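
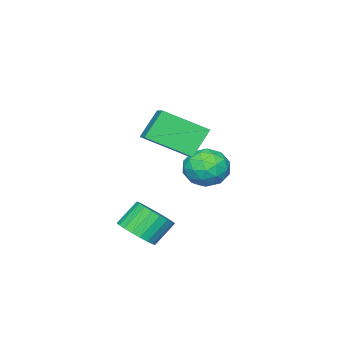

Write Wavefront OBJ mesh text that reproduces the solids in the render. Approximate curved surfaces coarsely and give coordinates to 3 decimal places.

v 3.848 3.747 -2.272
v 4.525 3.764 -1.711
v 3.75 4.091 -0.786
v 3.072 4.073 -1.348
v 4.521 4.108 -1.836
v 3.746 4.435 -0.911
v 4.4 4.39 -2.036
v 3.625 4.716 -1.112
v 4.184 4.56 -2.278
v 3.409 4.886 -1.353
v 3.91 4.589 -2.518
v 3.135 4.916 -1.593
v 3.625 4.473 -2.716
v 2.85 4.8 -1.791
v 3.378 4.232 -2.837
v 2.603 4.558 -1.912
v 3.213 3.906 -2.861
v 2.438 4.233 -1.936
v 3.157 3.553 -2.783
v 2.382 3.88 -1.858
v 3.221 3.233 -2.616
v 2.446 3.56 -1.691
v 3.393 3.002 -2.39
v 2.618 3.329 -1.466
v 3.644 2.9 -2.144
v 2.869 3.227 -1.219
v 3.93 2.944 -1.92
v 3.155 3.271 -0.995
v 4.201 3.127 -1.757
v 3.426 3.454 -0.832
v 4.412 3.417 -1.683
v 3.637 3.744 -0.758
v -1.716 3.893 -0.74
v -1.067 4.174 -0.02
v -0.693 2.706 -1.2
v -0.044 2.987 -0.48
v -0.923 2.56 -0.228
v -1.555 3.294 0.056
v -0.205 3.586 -1.276
v -0.837 4.32 -0.992
v -0.133 3.984 -0.352
v -0.576 3.35 0.296
v -1.184 3.53 -1.516
v -1.627 2.896 -0.868
v -1.482 4.137 -0.339
v -0.278 2.743 -0.881
v -0.795 2.492 -0.733
v -0.414 2.657 -0.309
v -1.769 3.62 -0.294
v -1.387 3.785 0.129
v -1.302 2.837 0.006
v -0.373 3.095 -1.349
v 0.009 3.26 -0.926
v -1.346 4.223 -0.911
v -0.965 4.388 -0.487
v -0.458 4.043 -1.226
v -0.551 4.191 -0.111
v 0.051 3.494 -0.382
v -0.044 3.846 -0.85
v -0.416 4.277 -0.682
v -0.811 3.818 0.27
v -0.21 3.121 -0.001
v -0.727 2.87 0.147
v -1.099 3.301 0.314
v -0.262 3.707 0.075
v -1.55 3.759 -1.219
v -0.949 3.062 -1.49
v -0.661 3.579 -1.534
v -1.033 4.01 -1.367
v -1.811 3.386 -0.838
v -1.209 2.689 -1.109
v -1.344 2.603 -0.538
v -1.716 3.034 -0.37
v -1.498 3.173 -1.295
v 0.832 3.79 0.748
v 1.811 2.306 1.686
v -0.015 3.958 1.9
v 0.964 2.474 2.838
v 1.916 4.906 1.382
v 2.895 3.422 2.32
v 1.069 5.074 2.534
v 2.048 3.59 3.472
f 2 1 5
f 2 5 3
f 3 5 6
f 3 6 4
f 5 1 7
f 5 7 6
f 6 7 8
f 6 8 4
f 7 1 9
f 7 9 8
f 8 9 10
f 8 10 4
f 9 1 11
f 9 11 10
f 10 11 12
f 10 12 4
f 11 1 13
f 11 13 12
f 12 13 14
f 12 14 4
f 13 1 15
f 13 15 14
f 14 15 16
f 14 16 4
f 15 1 17
f 15 17 16
f 16 17 18
f 16 18 4
f 17 1 19
f 17 19 18
f 18 19 20
f 18 20 4
f 19 1 21
f 19 21 20
f 20 21 22
f 20 22 4
f 21 1 23
f 21 23 22
f 22 23 24
f 22 24 4
f 23 1 25
f 23 25 24
f 24 25 26
f 24 26 4
f 25 1 27
f 25 27 26
f 26 27 28
f 26 28 4
f 27 1 29
f 27 29 28
f 28 29 30
f 28 30 4
f 29 1 31
f 29 31 30
f 30 31 32
f 30 32 4
f 31 1 2
f 31 2 32
f 32 2 3
f 32 3 4
f 33 70 49
f 70 44 73
f 49 73 38
f 70 73 49
f 33 49 45
f 49 38 50
f 45 50 34
f 49 50 45
f 33 45 54
f 45 34 55
f 54 55 40
f 45 55 54
f 33 54 66
f 54 40 69
f 66 69 43
f 54 69 66
f 33 66 70
f 66 43 74
f 70 74 44
f 66 74 70
f 34 50 61
f 50 38 64
f 61 64 42
f 50 64 61
f 38 73 51
f 73 44 72
f 51 72 37
f 73 72 51
f 44 74 71
f 74 43 67
f 71 67 35
f 74 67 71
f 43 69 68
f 69 40 56
f 68 56 39
f 69 56 68
f 40 55 60
f 55 34 57
f 60 57 41
f 55 57 60
f 36 62 48
f 62 42 63
f 48 63 37
f 62 63 48
f 36 48 46
f 48 37 47
f 46 47 35
f 48 47 46
f 36 46 53
f 46 35 52
f 53 52 39
f 46 52 53
f 36 53 58
f 53 39 59
f 58 59 41
f 53 59 58
f 36 58 62
f 58 41 65
f 62 65 42
f 58 65 62
f 37 63 51
f 63 42 64
f 51 64 38
f 63 64 51
f 35 47 71
f 47 37 72
f 71 72 44
f 47 72 71
f 39 52 68
f 52 35 67
f 68 67 43
f 52 67 68
f 41 59 60
f 59 39 56
f 60 56 40
f 59 56 60
f 42 65 61
f 65 41 57
f 61 57 34
f 65 57 61
f 76 78 75
f 79 76 75
f 75 78 77
f 77 79 75
f 76 82 78
f 80 76 79
f 80 82 76
f 78 82 77
f 81 79 77
f 77 82 81
f 81 80 79
f 82 80 81



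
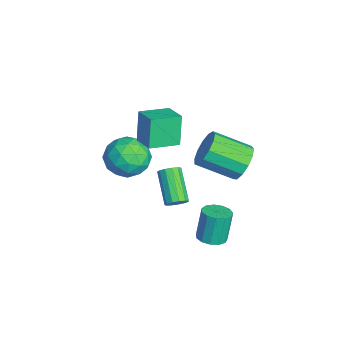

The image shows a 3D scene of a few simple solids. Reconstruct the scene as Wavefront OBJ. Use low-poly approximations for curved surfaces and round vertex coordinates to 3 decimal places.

v -2.376 -0.075 0.086
v -2.915 0.068 1.703
v -2.878 1.404 -0.212
v -3.417 1.547 1.404
v -1.203 0.393 0.436
v -1.742 0.536 2.052
v -1.705 1.872 0.137
v -2.244 2.015 1.754
v -3.569 -0.5 -1.7
v -2.628 0.051 -2.246
v -2.372 -1.111 -0.254
v -1.431 -0.56 -0.8
v -2.32 0.107 -0.297
v -3.06 0.484 -1.191
v -1.94 -1.544 -1.309
v -2.68 -1.167 -2.203
v -1.621 -0.594 -2.004
v -1.856 0.426 -1.379
v -3.144 -1.486 -1.121
v -3.379 -0.466 -0.496
v -3.203 -0.171 -2.1
v -1.797 -0.889 -0.4
v -2.319 -0.497 -0.105
v -1.766 -0.173 -0.425
v -3.457 0.084 -1.48
v -2.904 0.408 -1.8
v -2.724 0.44 -0.655
v -2.096 -1.468 -0.7
v -1.543 -1.144 -1.02
v -3.234 -0.887 -2.075
v -2.681 -0.563 -2.395
v -2.276 -1.5 -1.845
v -2.058 -0.226 -2.279
v -1.355 -0.585 -1.429
v -1.654 -1.164 -1.728
v -2.089 -0.942 -2.253
v -2.197 0.374 -1.911
v -1.493 0.015 -1.061
v -2.016 0.406 -0.766
v -2.451 0.628 -1.291
v -1.605 -0.006 -1.769
v -3.507 -1.075 -1.439
v -2.803 -1.434 -0.589
v -2.549 -1.688 -1.209
v -2.984 -1.466 -1.734
v -3.645 -0.475 -1.071
v -2.942 -0.834 -0.221
v -2.911 -0.118 -0.247
v -3.346 0.104 -0.772
v -3.395 -1.054 -0.731
v 2.857 2.809 -2.62
v 3.541 2.668 -2.448
v 3.208 2.951 -0.888
v 2.523 3.091 -1.06
v 3.522 3.066 -2.524
v 3.189 3.349 -0.964
v 3.292 3.382 -2.631
v 2.959 3.665 -1.071
v 2.923 3.516 -2.734
v 2.59 3.799 -1.174
v 2.533 3.426 -2.801
v 2.2 3.709 -1.241
v 2.246 3.139 -2.81
v 1.913 3.422 -1.25
v 2.153 2.748 -2.759
v 1.82 3.031 -1.199
v 2.283 2.376 -2.664
v 1.95 2.659 -1.104
v 2.595 2.141 -2.555
v 2.262 2.424 -0.995
v 2.99 2.118 -2.466
v 2.657 2.401 -0.906
v 3.343 2.314 -2.426
v 3.01 2.597 -0.866
v -0.772 1.629 -3.375
v -0.424 1.708 -2.918
v -1.921 1.51 -1.747
v -2.268 1.431 -2.205
v -0.531 2.005 -3.004
v -2.028 1.807 -1.834
v -0.715 2.182 -3.209
v -2.211 1.984 -2.038
v -0.916 2.183 -3.466
v -2.413 1.985 -2.296
v -1.072 2.009 -3.695
v -2.568 1.811 -2.524
v -1.132 1.714 -3.822
v -2.629 1.516 -2.651
v -1.078 1.392 -3.807
v -2.574 1.194 -2.636
v -0.927 1.145 -3.655
v -2.423 0.947 -2.485
v -0.726 1.052 -3.415
v -2.223 0.854 -2.244
v -0.54 1.142 -3.162
v -2.036 0.944 -1.991
v -0.428 1.387 -2.976
v -1.924 1.189 -1.806
v 2.259 4.254 2.087
v 2.638 3.777 1.332
v 2.28 2.089 2.218
v 1.901 2.566 2.973
v 3.051 3.871 1.678
v 2.693 2.183 2.564
v 3.212 4.087 2.153
v 2.854 2.399 3.04
v 3.071 4.355 2.608
v 2.713 2.667 3.494
v 2.672 4.592 2.897
v 2.314 2.904 3.783
v 2.142 4.721 2.929
v 1.784 3.033 3.815
v 1.649 4.702 2.694
v 1.291 3.014 3.58
v 1.35 4.541 2.266
v 0.992 2.852 3.152
v 1.339 4.288 1.781
v 0.981 2.6 2.667
v 1.621 4.025 1.393
v 1.263 2.337 2.279
v 2.105 3.835 1.226
v 1.747 2.147 2.112
f 2 4 1
f 5 2 1
f 1 4 3
f 3 5 1
f 2 8 4
f 6 2 5
f 6 8 2
f 4 8 3
f 7 5 3
f 3 8 7
f 7 6 5
f 8 6 7
f 9 46 25
f 46 20 49
f 25 49 14
f 46 49 25
f 9 25 21
f 25 14 26
f 21 26 10
f 25 26 21
f 9 21 30
f 21 10 31
f 30 31 16
f 21 31 30
f 9 30 42
f 30 16 45
f 42 45 19
f 30 45 42
f 9 42 46
f 42 19 50
f 46 50 20
f 42 50 46
f 10 26 37
f 26 14 40
f 37 40 18
f 26 40 37
f 14 49 27
f 49 20 48
f 27 48 13
f 49 48 27
f 20 50 47
f 50 19 43
f 47 43 11
f 50 43 47
f 19 45 44
f 45 16 32
f 44 32 15
f 45 32 44
f 16 31 36
f 31 10 33
f 36 33 17
f 31 33 36
f 12 38 24
f 38 18 39
f 24 39 13
f 38 39 24
f 12 24 22
f 24 13 23
f 22 23 11
f 24 23 22
f 12 22 29
f 22 11 28
f 29 28 15
f 22 28 29
f 12 29 34
f 29 15 35
f 34 35 17
f 29 35 34
f 12 34 38
f 34 17 41
f 38 41 18
f 34 41 38
f 13 39 27
f 39 18 40
f 27 40 14
f 39 40 27
f 11 23 47
f 23 13 48
f 47 48 20
f 23 48 47
f 15 28 44
f 28 11 43
f 44 43 19
f 28 43 44
f 17 35 36
f 35 15 32
f 36 32 16
f 35 32 36
f 18 41 37
f 41 17 33
f 37 33 10
f 41 33 37
f 52 51 55
f 52 55 53
f 53 55 56
f 53 56 54
f 55 51 57
f 55 57 56
f 56 57 58
f 56 58 54
f 57 51 59
f 57 59 58
f 58 59 60
f 58 60 54
f 59 51 61
f 59 61 60
f 60 61 62
f 60 62 54
f 61 51 63
f 61 63 62
f 62 63 64
f 62 64 54
f 63 51 65
f 63 65 64
f 64 65 66
f 64 66 54
f 65 51 67
f 65 67 66
f 66 67 68
f 66 68 54
f 67 51 69
f 67 69 68
f 68 69 70
f 68 70 54
f 69 51 71
f 69 71 70
f 70 71 72
f 70 72 54
f 71 51 73
f 71 73 72
f 72 73 74
f 72 74 54
f 73 51 52
f 73 52 74
f 74 52 53
f 74 53 54
f 76 75 79
f 76 79 77
f 77 79 80
f 77 80 78
f 79 75 81
f 79 81 80
f 80 81 82
f 80 82 78
f 81 75 83
f 81 83 82
f 82 83 84
f 82 84 78
f 83 75 85
f 83 85 84
f 84 85 86
f 84 86 78
f 85 75 87
f 85 87 86
f 86 87 88
f 86 88 78
f 87 75 89
f 87 89 88
f 88 89 90
f 88 90 78
f 89 75 91
f 89 91 90
f 90 91 92
f 90 92 78
f 91 75 93
f 91 93 92
f 92 93 94
f 92 94 78
f 93 75 95
f 93 95 94
f 94 95 96
f 94 96 78
f 95 75 97
f 95 97 96
f 96 97 98
f 96 98 78
f 97 75 76
f 97 76 98
f 98 76 77
f 98 77 78
f 100 99 103
f 100 103 101
f 101 103 104
f 101 104 102
f 103 99 105
f 103 105 104
f 104 105 106
f 104 106 102
f 105 99 107
f 105 107 106
f 106 107 108
f 106 108 102
f 107 99 109
f 107 109 108
f 108 109 110
f 108 110 102
f 109 99 111
f 109 111 110
f 110 111 112
f 110 112 102
f 111 99 113
f 111 113 112
f 112 113 114
f 112 114 102
f 113 99 115
f 113 115 114
f 114 115 116
f 114 116 102
f 115 99 117
f 115 117 116
f 116 117 118
f 116 118 102
f 117 99 119
f 117 119 118
f 118 119 120
f 118 120 102
f 119 99 121
f 119 121 120
f 120 121 122
f 120 122 102
f 121 99 100
f 121 100 122
f 122 100 101
f 122 101 102



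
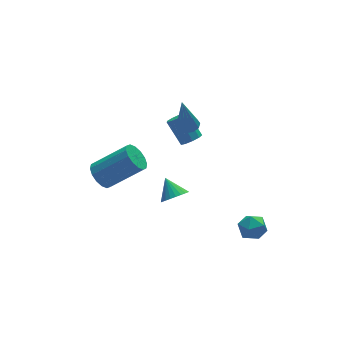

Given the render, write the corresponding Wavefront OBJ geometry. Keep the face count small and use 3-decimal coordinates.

v 1.654 1.373 -0.661
v 2.151 1.262 -0.43
v 1.884 2.196 0.592
v 1.386 2.307 0.361
v 2.185 1.548 -0.682
v 1.918 2.482 0.34
v 1.97 1.752 -0.925
v 1.703 2.686 0.097
v 1.607 1.779 -1.044
v 1.34 2.713 -0.022
v 1.266 1.616 -0.984
v 0.998 2.549 0.038
v 1.106 1.339 -0.773
v 0.839 2.273 0.249
v 1.203 1.078 -0.51
v 0.935 2.012 0.513
v 1.51 0.955 -0.317
v 1.243 1.889 0.705
v 1.885 1.028 -0.285
v 1.617 1.962 0.737
v 1.735 -3.346 -3.225
v 2.104 -3.124 -2.615
v 1.996 -4.496 -2.965
v 2.365 -4.274 -2.355
v 1.622 -4.208 -2.386
v 1.461 -3.497 -2.547
v 2.639 -4.123 -3.033
v 2.478 -3.412 -3.194
v 2.663 -3.605 -2.496
v 2.034 -3.657 -2.097
v 2.066 -3.963 -3.483
v 1.437 -4.015 -3.084
v -0.4 -0.993 -1.96
v -0.057 -1.36 -1.486
v -0.46 -0.147 -1.26
v 0.145 -1.239 -1.615
v 0.265 -1.08 -1.797
v 0.284 -0.908 -2.003
v 0.198 -0.75 -2.203
v 0.022 -0.628 -2.366
v -0.219 -0.562 -2.467
v -0.487 -0.561 -2.491
v -0.742 -0.627 -2.434
v -0.944 -0.748 -2.304
v -1.064 -0.907 -2.123
v -1.083 -1.078 -1.916
v -0.997 -1.237 -1.717
v -0.821 -1.359 -1.554
v -0.58 -1.425 -1.453
v -0.312 -1.426 -1.429
v -2.564 2.287 -2.308
v -2.111 2.132 -2.911
v -0.583 1.478 -1.595
v -1.036 1.633 -0.992
v -2.031 2.51 -2.816
v -0.502 1.857 -1.501
v -2.094 2.829 -2.585
v -0.565 2.176 -1.27
v -2.282 3.003 -2.28
v -0.754 2.349 -0.964
v -2.546 2.984 -1.982
v -1.018 2.331 -0.667
v -2.815 2.779 -1.772
v -1.287 2.126 -0.456
v -3.017 2.442 -1.705
v -1.489 1.788 -0.389
v -3.098 2.063 -1.799
v -1.569 1.41 -0.484
v -3.035 1.744 -2.03
v -1.506 1.091 -0.715
v -2.846 1.571 -2.336
v -1.318 0.917 -1.02
v -2.582 1.589 -2.633
v -1.054 0.936 -1.318
v -2.313 1.794 -2.844
v -0.785 1.141 -1.528
v 0.935 0.325 1.655
v 1.277 0.75 1.723
v 0.605 0.295 3.485
v 0.966 0.874 1.669
v 0.642 0.788 1.609
v 0.431 0.525 1.567
v 0.412 0.186 1.558
v 0.593 -0.101 1.586
v 0.905 -0.224 1.641
v 1.228 -0.139 1.7
v 1.44 0.124 1.743
v 1.459 0.463 1.752
f 2 1 5
f 2 5 3
f 3 5 6
f 3 6 4
f 5 1 7
f 5 7 6
f 6 7 8
f 6 8 4
f 7 1 9
f 7 9 8
f 8 9 10
f 8 10 4
f 9 1 11
f 9 11 10
f 10 11 12
f 10 12 4
f 11 1 13
f 11 13 12
f 12 13 14
f 12 14 4
f 13 1 15
f 13 15 14
f 14 15 16
f 14 16 4
f 15 1 17
f 15 17 16
f 16 17 18
f 16 18 4
f 17 1 19
f 17 19 18
f 18 19 20
f 18 20 4
f 19 1 2
f 19 2 20
f 20 2 3
f 20 3 4
f 21 32 26
f 21 26 22
f 21 22 28
f 21 28 31
f 21 31 32
f 22 26 30
f 26 32 25
f 32 31 23
f 31 28 27
f 28 22 29
f 24 30 25
f 24 25 23
f 24 23 27
f 24 27 29
f 24 29 30
f 25 30 26
f 23 25 32
f 27 23 31
f 29 27 28
f 30 29 22
f 34 33 36
f 34 36 35
f 36 33 37
f 36 37 35
f 37 33 38
f 37 38 35
f 38 33 39
f 38 39 35
f 39 33 40
f 39 40 35
f 40 33 41
f 40 41 35
f 41 33 42
f 41 42 35
f 42 33 43
f 42 43 35
f 43 33 44
f 43 44 35
f 44 33 45
f 44 45 35
f 45 33 46
f 45 46 35
f 46 33 47
f 46 47 35
f 47 33 48
f 47 48 35
f 48 33 49
f 48 49 35
f 49 33 50
f 49 50 35
f 50 33 34
f 50 34 35
f 52 51 55
f 52 55 53
f 53 55 56
f 53 56 54
f 55 51 57
f 55 57 56
f 56 57 58
f 56 58 54
f 57 51 59
f 57 59 58
f 58 59 60
f 58 60 54
f 59 51 61
f 59 61 60
f 60 61 62
f 60 62 54
f 61 51 63
f 61 63 62
f 62 63 64
f 62 64 54
f 63 51 65
f 63 65 64
f 64 65 66
f 64 66 54
f 65 51 67
f 65 67 66
f 66 67 68
f 66 68 54
f 67 51 69
f 67 69 68
f 68 69 70
f 68 70 54
f 69 51 71
f 69 71 70
f 70 71 72
f 70 72 54
f 71 51 73
f 71 73 72
f 72 73 74
f 72 74 54
f 73 51 75
f 73 75 74
f 74 75 76
f 74 76 54
f 75 51 52
f 75 52 76
f 76 52 53
f 76 53 54
f 78 77 80
f 78 80 79
f 80 77 81
f 80 81 79
f 81 77 82
f 81 82 79
f 82 77 83
f 82 83 79
f 83 77 84
f 83 84 79
f 84 77 85
f 84 85 79
f 85 77 86
f 85 86 79
f 86 77 87
f 86 87 79
f 87 77 88
f 87 88 79
f 88 77 78
f 88 78 79



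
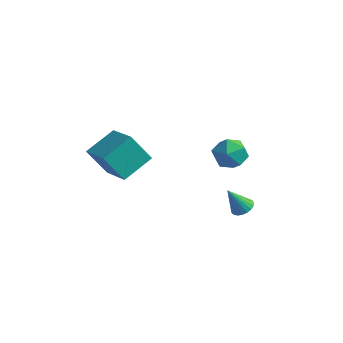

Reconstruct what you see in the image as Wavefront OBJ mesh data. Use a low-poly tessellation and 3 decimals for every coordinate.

v 3.193 1.053 0.814
v 3.623 1.396 1.121
v 2.647 0.527 2.166
v 3.422 1.563 1.105
v 3.181 1.642 1.039
v 2.942 1.619 0.933
v 2.747 1.498 0.808
v 2.628 1.301 0.683
v 2.607 1.06 0.581
v 2.688 0.819 0.519
v 2.855 0.618 0.508
v 3.081 0.492 0.55
v 3.326 0.463 0.638
v 3.548 0.537 0.756
v 3.709 0.699 0.884
v 3.78 0.923 1
v 3.75 1.17 1.084
v 1.604 3.22 3.74
v 2.281 2.965 3.007
v 0.899 1.715 3.613
v 1.576 1.46 2.88
v 1.892 1.582 3.853
v 2.328 2.513 3.931
v 0.852 2.167 2.689
v 1.288 3.098 2.767
v 1.817 2.315 2.357
v 2.459 1.953 3.076
v 0.721 2.727 3.544
v 1.363 2.365 4.263
v -2.691 -2.3 3.962
v -2.215 -0.67 4.77
v -4.438 -1.397 3.17
v -3.962 0.233 3.977
v -1.778 -1.833 2.483
v -1.302 -0.203 3.29
v -3.525 -0.93 1.69
v -3.049 0.7 2.498
f 2 1 4
f 2 4 3
f 4 1 5
f 4 5 3
f 5 1 6
f 5 6 3
f 6 1 7
f 6 7 3
f 7 1 8
f 7 8 3
f 8 1 9
f 8 9 3
f 9 1 10
f 9 10 3
f 10 1 11
f 10 11 3
f 11 1 12
f 11 12 3
f 12 1 13
f 12 13 3
f 13 1 14
f 13 14 3
f 14 1 15
f 14 15 3
f 15 1 16
f 15 16 3
f 16 1 17
f 16 17 3
f 17 1 2
f 17 2 3
f 18 29 23
f 18 23 19
f 18 19 25
f 18 25 28
f 18 28 29
f 19 23 27
f 23 29 22
f 29 28 20
f 28 25 24
f 25 19 26
f 21 27 22
f 21 22 20
f 21 20 24
f 21 24 26
f 21 26 27
f 22 27 23
f 20 22 29
f 24 20 28
f 26 24 25
f 27 26 19
f 31 33 30
f 34 31 30
f 30 33 32
f 32 34 30
f 31 37 33
f 35 31 34
f 35 37 31
f 33 37 32
f 36 34 32
f 32 37 36
f 36 35 34
f 37 35 36



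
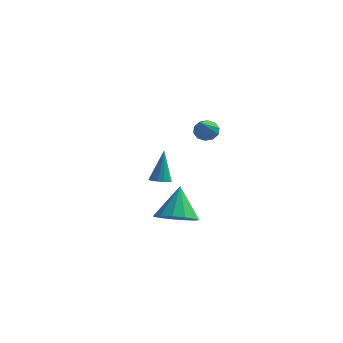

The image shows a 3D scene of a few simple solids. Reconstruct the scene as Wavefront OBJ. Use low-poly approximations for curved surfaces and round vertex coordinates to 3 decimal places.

v 4.05 -2.48 -1.985
v 4.951 -2.106 -2.069
v 3.85 -1.66 -0.475
v 4.61 -1.745 -2.31
v 4.091 -1.617 -2.448
v 3.559 -1.764 -2.439
v 3.182 -2.137 -2.286
v 3.081 -2.62 -2.037
v 3.287 -3.058 -1.772
v 3.736 -3.313 -1.574
v 4.284 -3.303 -1.507
v 4.757 -3.032 -1.592
v 5.006 -2.586 -1.801
v 0.903 2.357 -2.206
v 1.276 2.004 -2.076
v 0.837 2.903 -0.534
v 1.414 2.231 -2.144
v 1.415 2.492 -2.229
v 1.28 2.717 -2.308
v 1.043 2.845 -2.36
v 0.769 2.843 -2.37
v 0.531 2.711 -2.336
v 0.392 2.484 -2.268
v 0.391 2.223 -2.183
v 0.527 1.998 -2.104
v 0.764 1.87 -2.053
v 1.038 1.872 -2.042
v 2.605 3.585 0.779
v 3.131 3.839 0.918
v 3.155 1.835 1.901
v 2.886 3.931 1.181
v 2.534 3.891 1.291
v 2.209 3.734 1.205
v 2.036 3.52 0.957
v 2.079 3.331 0.641
v 2.324 3.239 0.378
v 2.676 3.279 0.268
v 3.001 3.436 0.353
v 3.175 3.65 0.602
f 2 1 4
f 2 4 3
f 4 1 5
f 4 5 3
f 5 1 6
f 5 6 3
f 6 1 7
f 6 7 3
f 7 1 8
f 7 8 3
f 8 1 9
f 8 9 3
f 9 1 10
f 9 10 3
f 10 1 11
f 10 11 3
f 11 1 12
f 11 12 3
f 12 1 13
f 12 13 3
f 13 1 2
f 13 2 3
f 15 14 17
f 15 17 16
f 17 14 18
f 17 18 16
f 18 14 19
f 18 19 16
f 19 14 20
f 19 20 16
f 20 14 21
f 20 21 16
f 21 14 22
f 21 22 16
f 22 14 23
f 22 23 16
f 23 14 24
f 23 24 16
f 24 14 25
f 24 25 16
f 25 14 26
f 25 26 16
f 26 14 27
f 26 27 16
f 27 14 15
f 27 15 16
f 29 28 31
f 29 31 30
f 31 28 32
f 31 32 30
f 32 28 33
f 32 33 30
f 33 28 34
f 33 34 30
f 34 28 35
f 34 35 30
f 35 28 36
f 35 36 30
f 36 28 37
f 36 37 30
f 37 28 38
f 37 38 30
f 38 28 39
f 38 39 30
f 39 28 29
f 39 29 30



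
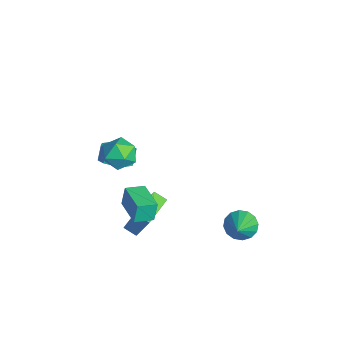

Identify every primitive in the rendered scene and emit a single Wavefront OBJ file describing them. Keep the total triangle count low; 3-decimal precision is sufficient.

v -2.343 -2.192 -1.843
v -1.826 -2.946 -1.307
v -2.34 -2.683 -0.441
v -2.857 -1.928 -0.977
v -1.476 -2.394 -1.267
v -1.989 -2.13 -0.402
v -1.458 -1.764 -1.448
v -1.971 -1.501 -0.582
v -1.777 -1.298 -1.779
v -2.29 -1.035 -0.913
v -2.313 -1.173 -2.134
v -2.826 -0.91 -1.269
v -2.86 -1.437 -2.379
v -3.374 -1.174 -1.513
v -3.211 -1.99 -2.418
v -3.724 -1.726 -1.553
v -3.229 -2.619 -2.238
v -3.742 -2.356 -1.372
v -2.91 -3.085 -1.907
v -3.423 -2.822 -1.041
v -2.374 -3.21 -1.551
v -2.887 -2.947 -0.686
v 2.173 -1.653 4.296
v 3.019 -2.311 4.079
v 1.141 -2.629 3.241
v 1.987 -3.287 3.024
v 1.54 -3.282 4.022
v 2.178 -2.679 4.674
v 1.982 -2.261 2.646
v 2.62 -1.658 3.298
v 2.9 -2.688 3.059
v 2.627 -3.318 3.91
v 1.533 -1.622 3.41
v 1.26 -2.252 4.261
v -0.389 -1.003 -4.189
v 0.227 -0.339 -2.328
v 0.069 -0.345 -4.576
v 0.685 0.319 -2.714
v 1.315 -2.259 -4.306
v 1.931 -1.595 -2.444
v 1.773 -1.601 -4.692
v 2.389 -0.937 -2.831
v 2.574 -2.487 -0.481
v 2.385 -2.253 0.733
v 2.337 -1.36 -0.735
v 2.147 -1.125 0.478
v 4.413 -2.055 -0.278
v 4.223 -1.82 0.935
v 4.175 -0.927 -0.533
v 3.986 -0.693 0.681
v 2.915 4.141 -3.387
v 3.53 4.143 -4.163
v 4.325 3.659 -2.273
v 3.547 4.621 -3.979
v 3.395 4.97 -3.636
v 3.115 5.097 -3.226
v 2.781 4.968 -2.86
v 2.483 4.617 -2.635
v 2.301 4.138 -2.611
v 2.283 3.661 -2.796
v 2.435 3.311 -3.139
v 2.716 3.185 -3.548
v 3.05 3.314 -3.915
v 3.348 3.665 -4.14
f 2 1 5
f 2 5 3
f 3 5 6
f 3 6 4
f 5 1 7
f 5 7 6
f 6 7 8
f 6 8 4
f 7 1 9
f 7 9 8
f 8 9 10
f 8 10 4
f 9 1 11
f 9 11 10
f 10 11 12
f 10 12 4
f 11 1 13
f 11 13 12
f 12 13 14
f 12 14 4
f 13 1 15
f 13 15 14
f 14 15 16
f 14 16 4
f 15 1 17
f 15 17 16
f 16 17 18
f 16 18 4
f 17 1 19
f 17 19 18
f 18 19 20
f 18 20 4
f 19 1 21
f 19 21 20
f 20 21 22
f 20 22 4
f 21 1 2
f 21 2 22
f 22 2 3
f 22 3 4
f 23 34 28
f 23 28 24
f 23 24 30
f 23 30 33
f 23 33 34
f 24 28 32
f 28 34 27
f 34 33 25
f 33 30 29
f 30 24 31
f 26 32 27
f 26 27 25
f 26 25 29
f 26 29 31
f 26 31 32
f 27 32 28
f 25 27 34
f 29 25 33
f 31 29 30
f 32 31 24
f 36 38 35
f 39 36 35
f 35 38 37
f 37 39 35
f 36 42 38
f 40 36 39
f 40 42 36
f 38 42 37
f 41 39 37
f 37 42 41
f 41 40 39
f 42 40 41
f 44 46 43
f 47 44 43
f 43 46 45
f 45 47 43
f 44 50 46
f 48 44 47
f 48 50 44
f 46 50 45
f 49 47 45
f 45 50 49
f 49 48 47
f 50 48 49
f 52 51 54
f 52 54 53
f 54 51 55
f 54 55 53
f 55 51 56
f 55 56 53
f 56 51 57
f 56 57 53
f 57 51 58
f 57 58 53
f 58 51 59
f 58 59 53
f 59 51 60
f 59 60 53
f 60 51 61
f 60 61 53
f 61 51 62
f 61 62 53
f 62 51 63
f 62 63 53
f 63 51 64
f 63 64 53
f 64 51 52
f 64 52 53



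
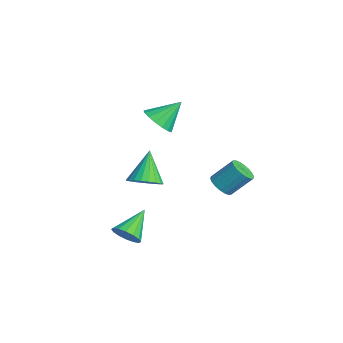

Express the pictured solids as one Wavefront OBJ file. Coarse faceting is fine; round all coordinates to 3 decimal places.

v 2.328 -4.394 -4.001
v 2.9 -3.77 -4.279
v 1.372 -3.026 -2.899
v 2.557 -3.763 -4.586
v 2.152 -3.924 -4.736
v 1.795 -4.211 -4.69
v 1.581 -4.548 -4.459
v 1.567 -4.842 -4.105
v 1.757 -5.017 -3.724
v 2.1 -5.025 -3.416
v 2.505 -4.863 -3.266
v 2.862 -4.576 -3.312
v 3.076 -4.24 -3.543
v 3.09 -3.945 -3.897
v -1.065 -2.181 -2.39
v -0.36 -2.622 -1.782
v -2.155 -1.499 -0.63
v -0.199 -2.229 -1.835
v -0.187 -1.827 -1.984
v -0.327 -1.487 -2.202
v -0.595 -1.266 -2.454
v -0.944 -1.204 -2.694
v -1.314 -1.311 -2.882
v -1.641 -1.568 -2.984
v -1.868 -1.931 -2.984
v -1.956 -2.337 -2.882
v -1.89 -2.717 -2.694
v -1.682 -3.003 -2.454
v -1.366 -3.148 -2.202
v -0.999 -3.125 -1.984
v -0.643 -2.939 -1.835
v -1.058 2.268 -3.625
v -0.322 2.428 -3.972
v 0.015 3.592 -2.723
v -0.722 3.432 -2.375
v -0.545 2.671 -4.138
v -0.209 3.835 -2.889
v -0.871 2.834 -4.202
v -0.534 3.998 -2.953
v -1.233 2.885 -4.152
v -0.896 4.048 -2.903
v -1.561 2.814 -3.997
v -1.224 3.977 -2.748
v -1.789 2.634 -3.769
v -1.452 3.798 -2.52
v -1.873 2.383 -3.512
v -1.536 3.546 -2.263
v -1.795 2.108 -3.277
v -1.458 3.272 -2.028
v -1.571 1.865 -3.111
v -1.235 3.029 -1.862
v -1.246 1.702 -3.047
v -0.909 2.866 -1.798
v -0.884 1.652 -3.097
v -0.547 2.815 -1.848
v -0.556 1.723 -3.252
v -0.219 2.886 -2.003
v -0.328 1.902 -3.48
v 0.009 3.066 -2.231
v -0.244 2.154 -3.737
v 0.093 3.317 -2.488
v -3.482 -0.557 0.762
v -2.632 -1.023 1.239
v -3.458 0.817 2.058
v -2.42 -0.701 0.895
v -2.451 -0.347 0.519
v -2.718 -0.041 0.2
v -3.16 0.147 0.009
v -3.676 0.173 -0.01
v -4.148 0.032 0.149
v -4.467 -0.244 0.447
v -4.56 -0.592 0.818
v -4.407 -0.932 1.176
v -4.041 -1.186 1.439
v -3.548 -1.296 1.547
v -3.04 -1.237 1.475
f 2 1 4
f 2 4 3
f 4 1 5
f 4 5 3
f 5 1 6
f 5 6 3
f 6 1 7
f 6 7 3
f 7 1 8
f 7 8 3
f 8 1 9
f 8 9 3
f 9 1 10
f 9 10 3
f 10 1 11
f 10 11 3
f 11 1 12
f 11 12 3
f 12 1 13
f 12 13 3
f 13 1 14
f 13 14 3
f 14 1 2
f 14 2 3
f 16 15 18
f 16 18 17
f 18 15 19
f 18 19 17
f 19 15 20
f 19 20 17
f 20 15 21
f 20 21 17
f 21 15 22
f 21 22 17
f 22 15 23
f 22 23 17
f 23 15 24
f 23 24 17
f 24 15 25
f 24 25 17
f 25 15 26
f 25 26 17
f 26 15 27
f 26 27 17
f 27 15 28
f 27 28 17
f 28 15 29
f 28 29 17
f 29 15 30
f 29 30 17
f 30 15 31
f 30 31 17
f 31 15 16
f 31 16 17
f 33 32 36
f 33 36 34
f 34 36 37
f 34 37 35
f 36 32 38
f 36 38 37
f 37 38 39
f 37 39 35
f 38 32 40
f 38 40 39
f 39 40 41
f 39 41 35
f 40 32 42
f 40 42 41
f 41 42 43
f 41 43 35
f 42 32 44
f 42 44 43
f 43 44 45
f 43 45 35
f 44 32 46
f 44 46 45
f 45 46 47
f 45 47 35
f 46 32 48
f 46 48 47
f 47 48 49
f 47 49 35
f 48 32 50
f 48 50 49
f 49 50 51
f 49 51 35
f 50 32 52
f 50 52 51
f 51 52 53
f 51 53 35
f 52 32 54
f 52 54 53
f 53 54 55
f 53 55 35
f 54 32 56
f 54 56 55
f 55 56 57
f 55 57 35
f 56 32 58
f 56 58 57
f 57 58 59
f 57 59 35
f 58 32 60
f 58 60 59
f 59 60 61
f 59 61 35
f 60 32 33
f 60 33 61
f 61 33 34
f 61 34 35
f 63 62 65
f 63 65 64
f 65 62 66
f 65 66 64
f 66 62 67
f 66 67 64
f 67 62 68
f 67 68 64
f 68 62 69
f 68 69 64
f 69 62 70
f 69 70 64
f 70 62 71
f 70 71 64
f 71 62 72
f 71 72 64
f 72 62 73
f 72 73 64
f 73 62 74
f 73 74 64
f 74 62 75
f 74 75 64
f 75 62 76
f 75 76 64
f 76 62 63
f 76 63 64



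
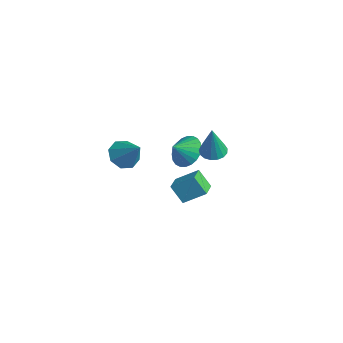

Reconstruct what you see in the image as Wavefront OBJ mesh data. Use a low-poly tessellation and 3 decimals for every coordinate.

v -2.017 -1.174 0.783
v -1.405 -1.035 0.166
v -0.923 -0.866 1.937
v -1.737 -0.473 0.331
v -2.233 -0.321 0.76
v -2.603 -0.669 1.203
v -2.629 -1.313 1.4
v -2.297 -1.875 1.235
v -1.801 -2.027 0.805
v -1.432 -1.679 0.363
v -2.327 1.886 -2.54
v -1.667 2.853 -1.755
v -1.698 2.228 -3.491
v -1.038 3.196 -2.706
v -1.562 1.164 -2.294
v -0.902 2.132 -1.509
v -0.933 1.507 -3.245
v -0.273 2.474 -2.46
v 1.967 1.465 2.756
v 2.463 1.032 2.584
v 2.333 1.155 4.584
v 2.614 1.32 2.602
v 2.616 1.641 2.656
v 2.471 1.921 2.732
v 2.209 2.097 2.814
v 1.893 2.128 2.883
v 1.593 2.007 2.922
v 1.379 1.762 2.924
v 1.3 1.449 2.886
v 1.374 1.139 2.819
v 1.583 0.904 2.738
v 1.881 0.797 2.66
v 2.198 0.843 2.605
v -1.179 1.854 0.409
v -0.284 2.094 0.697
v -1.181 1.066 1.071
v -0.496 2.296 0.937
v -0.812 2.431 1.096
v -1.183 2.478 1.151
v -1.554 2.431 1.093
v -1.868 2.295 0.93
v -2.077 2.092 0.688
v -2.149 1.853 0.404
v -2.073 1.614 0.12
v -1.862 1.412 -0.12
v -1.546 1.277 -0.279
v -1.174 1.23 -0.334
v -0.804 1.278 -0.275
v -0.49 1.413 -0.113
v -0.281 1.616 0.129
v -0.209 1.855 0.413
f 2 1 4
f 2 4 3
f 4 1 5
f 4 5 3
f 5 1 6
f 5 6 3
f 6 1 7
f 6 7 3
f 7 1 8
f 7 8 3
f 8 1 9
f 8 9 3
f 9 1 10
f 9 10 3
f 10 1 2
f 10 2 3
f 12 14 11
f 15 12 11
f 11 14 13
f 13 15 11
f 12 18 14
f 16 12 15
f 16 18 12
f 14 18 13
f 17 15 13
f 13 18 17
f 17 16 15
f 18 16 17
f 20 19 22
f 20 22 21
f 22 19 23
f 22 23 21
f 23 19 24
f 23 24 21
f 24 19 25
f 24 25 21
f 25 19 26
f 25 26 21
f 26 19 27
f 26 27 21
f 27 19 28
f 27 28 21
f 28 19 29
f 28 29 21
f 29 19 30
f 29 30 21
f 30 19 31
f 30 31 21
f 31 19 32
f 31 32 21
f 32 19 33
f 32 33 21
f 33 19 20
f 33 20 21
f 35 34 37
f 35 37 36
f 37 34 38
f 37 38 36
f 38 34 39
f 38 39 36
f 39 34 40
f 39 40 36
f 40 34 41
f 40 41 36
f 41 34 42
f 41 42 36
f 42 34 43
f 42 43 36
f 43 34 44
f 43 44 36
f 44 34 45
f 44 45 36
f 45 34 46
f 45 46 36
f 46 34 47
f 46 47 36
f 47 34 48
f 47 48 36
f 48 34 49
f 48 49 36
f 49 34 50
f 49 50 36
f 50 34 51
f 50 51 36
f 51 34 35
f 51 35 36



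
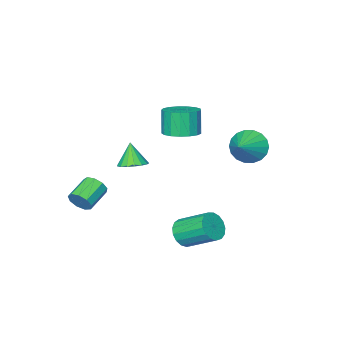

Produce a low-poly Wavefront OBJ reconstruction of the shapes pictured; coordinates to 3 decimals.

v -3.034 0.958 0.369
v -2.384 0.316 -0.187
v -1.686 1.662 1.131
v -2.424 0.697 -0.47
v -2.584 1.13 -0.586
v -2.833 1.529 -0.513
v -3.122 1.815 -0.265
v -3.394 1.931 0.108
v -3.594 1.855 0.533
v -3.684 1.601 0.926
v -3.644 1.22 1.209
v -3.484 0.787 1.325
v -3.235 0.388 1.252
v -2.945 0.102 1.004
v -2.674 -0.015 0.631
v -2.473 0.062 0.206
v 1.662 1.509 -3.928
v 2.461 1.872 -3.99
v 1.837 3.415 -2.973
v 1.038 3.051 -2.912
v 2.259 2.015 -4.331
v 1.635 3.558 -3.314
v 1.92 2.042 -4.579
v 1.296 3.585 -3.563
v 1.522 1.946 -4.679
v 0.898 3.489 -3.662
v 1.156 1.751 -4.606
v 0.532 3.294 -3.59
v 0.906 1.5 -4.378
v 0.282 3.042 -3.362
v 0.829 1.251 -4.048
v 0.205 2.793 -3.031
v 0.943 1.061 -3.689
v 0.319 2.603 -2.673
v 1.222 0.973 -3.386
v 0.598 2.516 -2.369
v 1.601 1.009 -3.207
v 0.978 2.552 -2.19
v 1.995 1.158 -3.193
v 1.371 2.701 -2.176
v 2.312 1.389 -3.347
v 1.688 2.931 -2.331
v 2.48 1.646 -3.635
v 1.856 3.189 -2.618
v 0.073 -0.65 1.751
v 0.879 -1.242 1.76
v 0.614 -1.581 3.218
v -0.193 -0.99 3.209
v 1.049 -0.814 1.891
v 0.784 -1.153 3.348
v 0.996 -0.349 1.989
v 0.731 -0.688 3.447
v 0.731 0.047 2.033
v 0.466 -0.292 3.491
v 0.315 0.284 2.013
v 0.05 -0.055 3.47
v -0.156 0.306 1.932
v -0.421 -0.033 3.39
v -0.575 0.109 1.81
v -0.84 -0.23 3.268
v -0.846 -0.261 1.675
v -1.111 -0.601 3.132
v -0.906 -0.721 1.557
v -1.171 -1.061 3.014
v -0.742 -1.165 1.483
v -1.007 -1.504 2.941
v -0.391 -1.491 1.471
v -0.657 -1.83 2.929
v 0.065 -1.624 1.523
v -0.2 -1.963 2.981
v 0.524 -1.534 1.628
v 0.259 -1.873 3.085
v 4.203 -3.767 -3.228
v 4.536 -4.025 -2.632
v 3.21 -4.452 -2.076
v 2.877 -4.193 -2.672
v 4.411 -3.546 -2.564
v 3.085 -3.973 -2.007
v 4.188 -3.171 -2.807
v 2.862 -3.598 -2.25
v 3.972 -3.074 -3.246
v 2.646 -3.501 -2.69
v 3.864 -3.301 -3.678
v 2.539 -3.728 -3.121
v 3.915 -3.746 -3.899
v 2.589 -4.173 -3.342
v 4.1 -4.201 -3.806
v 2.774 -4.628 -3.249
v 4.333 -4.452 -3.443
v 3.008 -4.879 -2.886
v 4.506 -4.382 -2.98
v 3.18 -4.809 -2.423
v 3.743 0.108 1.166
v 4.467 -0.208 1.165
v 3.537 -0.368 2.434
v 4.52 0.14 1.304
v 4.395 0.48 1.411
v 4.121 0.735 1.463
v 3.76 0.846 1.446
v 3.395 0.789 1.365
v 3.11 0.575 1.238
v 2.97 0.254 1.095
v 3.007 -0.1 0.968
v 3.213 -0.407 0.887
v 3.54 -0.596 0.869
v 3.914 -0.623 0.919
v 4.248 -0.483 1.026
f 2 1 4
f 2 4 3
f 4 1 5
f 4 5 3
f 5 1 6
f 5 6 3
f 6 1 7
f 6 7 3
f 7 1 8
f 7 8 3
f 8 1 9
f 8 9 3
f 9 1 10
f 9 10 3
f 10 1 11
f 10 11 3
f 11 1 12
f 11 12 3
f 12 1 13
f 12 13 3
f 13 1 14
f 13 14 3
f 14 1 15
f 14 15 3
f 15 1 16
f 15 16 3
f 16 1 2
f 16 2 3
f 18 17 21
f 18 21 19
f 19 21 22
f 19 22 20
f 21 17 23
f 21 23 22
f 22 23 24
f 22 24 20
f 23 17 25
f 23 25 24
f 24 25 26
f 24 26 20
f 25 17 27
f 25 27 26
f 26 27 28
f 26 28 20
f 27 17 29
f 27 29 28
f 28 29 30
f 28 30 20
f 29 17 31
f 29 31 30
f 30 31 32
f 30 32 20
f 31 17 33
f 31 33 32
f 32 33 34
f 32 34 20
f 33 17 35
f 33 35 34
f 34 35 36
f 34 36 20
f 35 17 37
f 35 37 36
f 36 37 38
f 36 38 20
f 37 17 39
f 37 39 38
f 38 39 40
f 38 40 20
f 39 17 41
f 39 41 40
f 40 41 42
f 40 42 20
f 41 17 43
f 41 43 42
f 42 43 44
f 42 44 20
f 43 17 18
f 43 18 44
f 44 18 19
f 44 19 20
f 46 45 49
f 46 49 47
f 47 49 50
f 47 50 48
f 49 45 51
f 49 51 50
f 50 51 52
f 50 52 48
f 51 45 53
f 51 53 52
f 52 53 54
f 52 54 48
f 53 45 55
f 53 55 54
f 54 55 56
f 54 56 48
f 55 45 57
f 55 57 56
f 56 57 58
f 56 58 48
f 57 45 59
f 57 59 58
f 58 59 60
f 58 60 48
f 59 45 61
f 59 61 60
f 60 61 62
f 60 62 48
f 61 45 63
f 61 63 62
f 62 63 64
f 62 64 48
f 63 45 65
f 63 65 64
f 64 65 66
f 64 66 48
f 65 45 67
f 65 67 66
f 66 67 68
f 66 68 48
f 67 45 69
f 67 69 68
f 68 69 70
f 68 70 48
f 69 45 71
f 69 71 70
f 70 71 72
f 70 72 48
f 71 45 46
f 71 46 72
f 72 46 47
f 72 47 48
f 74 73 77
f 74 77 75
f 75 77 78
f 75 78 76
f 77 73 79
f 77 79 78
f 78 79 80
f 78 80 76
f 79 73 81
f 79 81 80
f 80 81 82
f 80 82 76
f 81 73 83
f 81 83 82
f 82 83 84
f 82 84 76
f 83 73 85
f 83 85 84
f 84 85 86
f 84 86 76
f 85 73 87
f 85 87 86
f 86 87 88
f 86 88 76
f 87 73 89
f 87 89 88
f 88 89 90
f 88 90 76
f 89 73 91
f 89 91 90
f 90 91 92
f 90 92 76
f 91 73 74
f 91 74 92
f 92 74 75
f 92 75 76
f 94 93 96
f 94 96 95
f 96 93 97
f 96 97 95
f 97 93 98
f 97 98 95
f 98 93 99
f 98 99 95
f 99 93 100
f 99 100 95
f 100 93 101
f 100 101 95
f 101 93 102
f 101 102 95
f 102 93 103
f 102 103 95
f 103 93 104
f 103 104 95
f 104 93 105
f 104 105 95
f 105 93 106
f 105 106 95
f 106 93 107
f 106 107 95
f 107 93 94
f 107 94 95



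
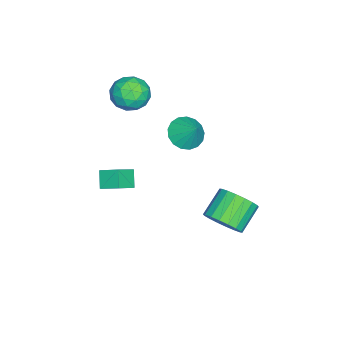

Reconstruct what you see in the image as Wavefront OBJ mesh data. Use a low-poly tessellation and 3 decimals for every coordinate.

v 0.715 -2.499 0.137
v 0.848 -1.629 0.546
v -0.103 -2.087 -0.472
v 0.03 -1.217 -0.063
v 1.31 -2.283 -0.517
v 1.443 -1.413 -0.108
v 0.492 -1.871 -1.126
v 0.625 -1.001 -0.717
v -3.173 0.103 -0.018
v -2.555 -0.502 0.075
v -2.667 0.757 0.878
v -2.396 -0.24 -0.207
v -2.415 0.101 -0.445
v -2.608 0.442 -0.585
v -2.93 0.706 -0.596
v -3.308 0.831 -0.474
v -3.655 0.79 -0.248
v -3.892 0.591 0.031
v -3.964 0.28 0.299
v -3.855 -0.071 0.494
v -3.59 -0.383 0.571
v -3.229 -0.583 0.514
v -2.856 -0.626 0.335
v -0.832 2.441 -3.586
v -0.236 2.848 -2.968
v -1.392 3.247 -2.116
v -1.988 2.839 -2.734
v -0.325 3.164 -3.235
v -1.481 3.562 -2.384
v -0.514 3.336 -3.572
v -1.67 3.734 -2.721
v -0.766 3.331 -3.912
v -1.922 3.729 -3.06
v -1.031 3.149 -4.187
v -2.187 3.548 -3.335
v -1.256 2.828 -4.343
v -2.412 3.226 -3.491
v -1.398 2.429 -4.349
v -2.554 2.828 -3.497
v -1.428 2.033 -4.204
v -2.584 2.432 -3.352
v -1.339 1.718 -3.936
v -2.495 2.116 -3.085
v -1.15 1.546 -3.599
v -2.306 1.944 -2.748
v -0.898 1.551 -3.26
v -2.054 1.949 -2.408
v -0.633 1.732 -2.985
v -1.789 2.131 -2.133
v -0.408 2.054 -2.829
v -1.564 2.452 -1.977
v -0.266 2.452 -2.823
v -1.422 2.851 -1.971
v -3.144 -1.699 1.447
v -2.473 -2.298 1.773
v -4.247 -2.642 1.987
v -3.576 -3.241 2.313
v -3.693 -2.384 2.723
v -3.011 -1.801 2.389
v -3.709 -3.139 1.371
v -3.027 -2.556 1.037
v -2.822 -3.187 1.726
v -2.812 -2.721 2.562
v -3.908 -2.219 1.198
v -3.898 -1.753 2.034
v -2.712 -1.916 1.563
v -4.008 -3.024 2.197
v -4.077 -2.521 2.438
v -3.682 -2.872 2.63
v -3.028 -1.624 1.925
v -2.634 -1.976 2.116
v -3.351 -2.026 2.674
v -4.086 -2.964 1.644
v -3.692 -3.316 1.835
v -3.038 -2.068 1.13
v -2.643 -2.419 1.322
v -3.369 -2.914 1.086
v -2.522 -2.79 1.727
v -3.17 -3.345 2.044
v -3.249 -3.285 1.491
v -2.848 -2.942 1.294
v -2.516 -2.516 2.218
v -3.165 -3.071 2.535
v -3.233 -2.567 2.776
v -2.833 -2.224 2.58
v -2.721 -3.039 2.19
v -3.555 -1.869 1.225
v -4.204 -2.424 1.542
v -3.887 -2.716 1.18
v -3.487 -2.373 0.984
v -3.55 -1.595 1.716
v -4.198 -2.15 2.033
v -3.872 -1.998 2.466
v -3.471 -1.655 2.269
v -3.999 -1.901 1.57
f 2 4 1
f 5 2 1
f 1 4 3
f 3 5 1
f 2 8 4
f 6 2 5
f 6 8 2
f 4 8 3
f 7 5 3
f 3 8 7
f 7 6 5
f 8 6 7
f 10 9 12
f 10 12 11
f 12 9 13
f 12 13 11
f 13 9 14
f 13 14 11
f 14 9 15
f 14 15 11
f 15 9 16
f 15 16 11
f 16 9 17
f 16 17 11
f 17 9 18
f 17 18 11
f 18 9 19
f 18 19 11
f 19 9 20
f 19 20 11
f 20 9 21
f 20 21 11
f 21 9 22
f 21 22 11
f 22 9 23
f 22 23 11
f 23 9 10
f 23 10 11
f 25 24 28
f 25 28 26
f 26 28 29
f 26 29 27
f 28 24 30
f 28 30 29
f 29 30 31
f 29 31 27
f 30 24 32
f 30 32 31
f 31 32 33
f 31 33 27
f 32 24 34
f 32 34 33
f 33 34 35
f 33 35 27
f 34 24 36
f 34 36 35
f 35 36 37
f 35 37 27
f 36 24 38
f 36 38 37
f 37 38 39
f 37 39 27
f 38 24 40
f 38 40 39
f 39 40 41
f 39 41 27
f 40 24 42
f 40 42 41
f 41 42 43
f 41 43 27
f 42 24 44
f 42 44 43
f 43 44 45
f 43 45 27
f 44 24 46
f 44 46 45
f 45 46 47
f 45 47 27
f 46 24 48
f 46 48 47
f 47 48 49
f 47 49 27
f 48 24 50
f 48 50 49
f 49 50 51
f 49 51 27
f 50 24 52
f 50 52 51
f 51 52 53
f 51 53 27
f 52 24 25
f 52 25 53
f 53 25 26
f 53 26 27
f 54 91 70
f 91 65 94
f 70 94 59
f 91 94 70
f 54 70 66
f 70 59 71
f 66 71 55
f 70 71 66
f 54 66 75
f 66 55 76
f 75 76 61
f 66 76 75
f 54 75 87
f 75 61 90
f 87 90 64
f 75 90 87
f 54 87 91
f 87 64 95
f 91 95 65
f 87 95 91
f 55 71 82
f 71 59 85
f 82 85 63
f 71 85 82
f 59 94 72
f 94 65 93
f 72 93 58
f 94 93 72
f 65 95 92
f 95 64 88
f 92 88 56
f 95 88 92
f 64 90 89
f 90 61 77
f 89 77 60
f 90 77 89
f 61 76 81
f 76 55 78
f 81 78 62
f 76 78 81
f 57 83 69
f 83 63 84
f 69 84 58
f 83 84 69
f 57 69 67
f 69 58 68
f 67 68 56
f 69 68 67
f 57 67 74
f 67 56 73
f 74 73 60
f 67 73 74
f 57 74 79
f 74 60 80
f 79 80 62
f 74 80 79
f 57 79 83
f 79 62 86
f 83 86 63
f 79 86 83
f 58 84 72
f 84 63 85
f 72 85 59
f 84 85 72
f 56 68 92
f 68 58 93
f 92 93 65
f 68 93 92
f 60 73 89
f 73 56 88
f 89 88 64
f 73 88 89
f 62 80 81
f 80 60 77
f 81 77 61
f 80 77 81
f 63 86 82
f 86 62 78
f 82 78 55
f 86 78 82



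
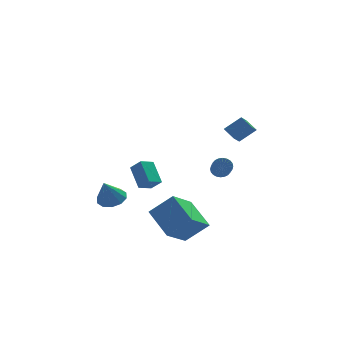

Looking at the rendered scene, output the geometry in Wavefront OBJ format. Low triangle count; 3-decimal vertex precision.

v -3.477 2.863 -3.636
v -2.935 3.441 -3.19
v -3.963 2.197 -2.184
v -3.439 3.684 -3.247
v -3.957 3.614 -3.453
v -4.292 3.256 -3.729
v -4.316 2.748 -3.97
v -4.019 2.284 -4.083
v -3.515 2.041 -4.025
v -2.996 2.112 -3.819
v -2.661 2.47 -3.543
v -2.638 2.977 -3.303
v 2.563 1.254 -0.995
v 2.749 0.985 -1.486
v 2.623 -0.723 -0.596
v 2.437 -0.454 -0.105
v 2.949 1.026 -1.379
v 2.822 -0.682 -0.489
v 3.089 1.102 -1.213
v 2.963 -0.607 -0.324
v 3.15 1.2 -1.014
v 3.024 -0.508 -0.125
v 3.122 1.308 -0.813
v 2.996 -0.401 0.077
v 3.008 1.407 -0.639
v 2.882 -0.302 0.251
v 2.827 1.482 -0.519
v 2.701 -0.226 0.371
v 2.605 1.523 -0.471
v 2.479 -0.185 0.418
v 2.377 1.523 -0.504
v 2.251 -0.185 0.386
v 2.178 1.482 -0.611
v 2.051 -0.226 0.279
v 2.037 1.407 -0.776
v 1.911 -0.302 0.113
v 1.976 1.308 -0.975
v 1.85 -0.4 -0.086
v 2.004 1.201 -1.177
v 1.878 -0.508 -0.287
v 2.118 1.102 -1.351
v 1.992 -0.607 -0.461
v 2.299 1.026 -1.471
v 2.173 -0.682 -0.581
v 2.521 0.985 -1.518
v 2.395 -0.723 -0.629
v 2.608 -3.617 3.133
v 2.152 -3.036 3.63
v 3.013 -2.852 2.612
v 2.558 -2.272 3.109
v 3.542 -3.568 3.931
v 3.087 -2.988 4.428
v 3.948 -2.804 3.41
v 3.492 -2.223 3.907
v -1.132 -5.323 -3.175
v 0.153 -5.494 -2
v -1.955 -3.767 -2.049
v -0.671 -3.938 -0.873
v -0.009 -3.982 -4.207
v 1.275 -4.153 -3.031
v -0.833 -2.426 -3.08
v 0.452 -2.597 -1.905
v -1.908 -3.664 0.153
v -2.263 -2.578 1.244
v -2.439 -3.226 -0.457
v -2.794 -2.139 0.634
v -1.186 -3.161 -0.114
v -1.541 -2.074 0.977
v -1.717 -2.722 -0.724
v -2.072 -1.636 0.367
f 2 1 4
f 2 4 3
f 4 1 5
f 4 5 3
f 5 1 6
f 5 6 3
f 6 1 7
f 6 7 3
f 7 1 8
f 7 8 3
f 8 1 9
f 8 9 3
f 9 1 10
f 9 10 3
f 10 1 11
f 10 11 3
f 11 1 12
f 11 12 3
f 12 1 2
f 12 2 3
f 14 13 17
f 14 17 15
f 15 17 18
f 15 18 16
f 17 13 19
f 17 19 18
f 18 19 20
f 18 20 16
f 19 13 21
f 19 21 20
f 20 21 22
f 20 22 16
f 21 13 23
f 21 23 22
f 22 23 24
f 22 24 16
f 23 13 25
f 23 25 24
f 24 25 26
f 24 26 16
f 25 13 27
f 25 27 26
f 26 27 28
f 26 28 16
f 27 13 29
f 27 29 28
f 28 29 30
f 28 30 16
f 29 13 31
f 29 31 30
f 30 31 32
f 30 32 16
f 31 13 33
f 31 33 32
f 32 33 34
f 32 34 16
f 33 13 35
f 33 35 34
f 34 35 36
f 34 36 16
f 35 13 37
f 35 37 36
f 36 37 38
f 36 38 16
f 37 13 39
f 37 39 38
f 38 39 40
f 38 40 16
f 39 13 41
f 39 41 40
f 40 41 42
f 40 42 16
f 41 13 43
f 41 43 42
f 42 43 44
f 42 44 16
f 43 13 45
f 43 45 44
f 44 45 46
f 44 46 16
f 45 13 14
f 45 14 46
f 46 14 15
f 46 15 16
f 48 50 47
f 51 48 47
f 47 50 49
f 49 51 47
f 48 54 50
f 52 48 51
f 52 54 48
f 50 54 49
f 53 51 49
f 49 54 53
f 53 52 51
f 54 52 53
f 56 58 55
f 59 56 55
f 55 58 57
f 57 59 55
f 56 62 58
f 60 56 59
f 60 62 56
f 58 62 57
f 61 59 57
f 57 62 61
f 61 60 59
f 62 60 61
f 64 66 63
f 67 64 63
f 63 66 65
f 65 67 63
f 64 70 66
f 68 64 67
f 68 70 64
f 66 70 65
f 69 67 65
f 65 70 69
f 69 68 67
f 70 68 69



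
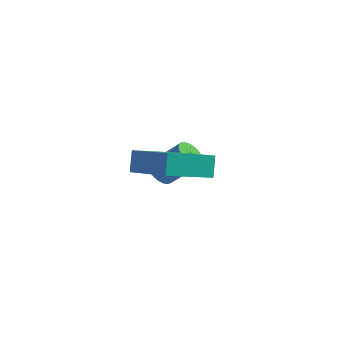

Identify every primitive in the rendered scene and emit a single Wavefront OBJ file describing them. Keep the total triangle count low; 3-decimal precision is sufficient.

v -0.254 2.956 -4.468
v 0.13 3.188 -4.895
v 1.218 3.516 -3.74
v 0.834 3.284 -3.312
v -0.005 3.396 -4.826
v 1.082 3.724 -3.671
v -0.184 3.528 -4.696
v 0.903 3.856 -3.54
v -0.375 3.561 -4.525
v 0.712 3.889 -3.37
v -0.545 3.49 -4.345
v 0.543 3.818 -3.19
v -0.664 3.326 -4.186
v 0.423 3.654 -3.031
v -0.713 3.098 -4.076
v 0.375 3.426 -2.921
v -0.682 2.845 -4.033
v 0.405 3.173 -2.878
v -0.577 2.612 -4.066
v 0.51 2.94 -2.91
v -0.416 2.438 -4.168
v 0.671 2.766 -3.012
v -0.227 2.354 -4.322
v 0.86 2.682 -3.166
v -0.043 2.374 -4.501
v 1.044 2.702 -3.345
v 0.105 2.494 -4.674
v 1.192 2.822 -3.519
v 0.191 2.695 -4.812
v 1.278 3.023 -3.657
v 0.2 2.94 -4.89
v 1.287 3.268 -3.735
v 0.746 -1.214 -1.595
v 0.584 -0.743 -0.822
v 1.774 0.318 -2.313
v 1.613 0.789 -1.539
v 2.527 -2.009 -0.741
v 2.366 -1.538 0.033
v 3.556 -0.477 -1.458
v 3.394 -0.006 -0.685
f 2 1 5
f 2 5 3
f 3 5 6
f 3 6 4
f 5 1 7
f 5 7 6
f 6 7 8
f 6 8 4
f 7 1 9
f 7 9 8
f 8 9 10
f 8 10 4
f 9 1 11
f 9 11 10
f 10 11 12
f 10 12 4
f 11 1 13
f 11 13 12
f 12 13 14
f 12 14 4
f 13 1 15
f 13 15 14
f 14 15 16
f 14 16 4
f 15 1 17
f 15 17 16
f 16 17 18
f 16 18 4
f 17 1 19
f 17 19 18
f 18 19 20
f 18 20 4
f 19 1 21
f 19 21 20
f 20 21 22
f 20 22 4
f 21 1 23
f 21 23 22
f 22 23 24
f 22 24 4
f 23 1 25
f 23 25 24
f 24 25 26
f 24 26 4
f 25 1 27
f 25 27 26
f 26 27 28
f 26 28 4
f 27 1 29
f 27 29 28
f 28 29 30
f 28 30 4
f 29 1 31
f 29 31 30
f 30 31 32
f 30 32 4
f 31 1 2
f 31 2 32
f 32 2 3
f 32 3 4
f 34 36 33
f 37 34 33
f 33 36 35
f 35 37 33
f 34 40 36
f 38 34 37
f 38 40 34
f 36 40 35
f 39 37 35
f 35 40 39
f 39 38 37
f 40 38 39



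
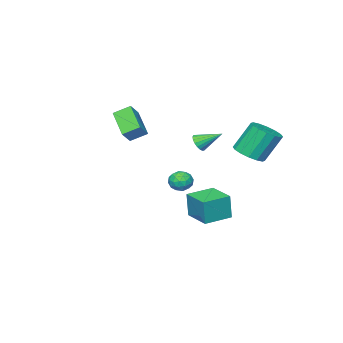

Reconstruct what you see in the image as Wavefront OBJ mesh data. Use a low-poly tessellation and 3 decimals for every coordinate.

v 0.329 -3.611 2.026
v -0.45 -5.243 3.151
v -0.423 -2.841 2.621
v -1.202 -4.474 3.746
v 1.122 -3.446 2.814
v 0.343 -5.079 3.939
v 0.37 -2.677 3.409
v -0.409 -4.309 4.534
v -2.931 3.03 1.896
v -1.959 3.266 2.277
v -2.838 3.867 4.145
v -3.809 3.63 3.764
v -2.139 3.735 2.042
v -3.018 4.335 3.91
v -2.531 4.014 1.768
v -3.41 4.614 3.636
v -3.03 4.03 1.528
v -3.909 4.63 3.396
v -3.502 3.777 1.387
v -4.381 4.378 3.255
v -3.822 3.325 1.382
v -4.7 3.925 3.25
v -3.902 2.793 1.515
v -4.781 3.394 3.383
v -3.722 2.325 1.75
v -4.601 2.925 3.618
v -3.33 2.046 2.024
v -4.209 2.646 3.892
v -2.831 2.03 2.264
v -3.71 2.63 4.132
v -2.359 2.282 2.405
v -3.238 2.883 4.273
v -2.04 2.735 2.41
v -2.918 3.335 4.278
v -0.869 0.95 2.787
v -0.281 1.182 2.98
v -1.611 2.13 3.633
v -0.331 1.329 2.731
v -0.488 1.401 2.493
v -0.719 1.384 2.313
v -0.981 1.281 2.227
v -1.22 1.112 2.253
v -1.389 0.912 2.384
v -1.456 0.718 2.595
v -1.406 0.571 2.844
v -1.25 0.499 3.082
v -1.018 0.516 3.262
v -0.757 0.62 3.348
v -0.518 0.788 3.322
v -0.348 0.989 3.191
v -2.413 0.8 -3.126
v -2.301 0.76 -1.38
v -1.937 2.639 -3.115
v -1.824 2.599 -1.369
v -0.636 0.341 -3.251
v -0.523 0.301 -1.505
v -0.159 2.18 -3.24
v -0.047 2.14 -1.494
v 3.76 4.528 2.135
v 4.27 3.985 2.001
v 2.87 3.795 1.719
v 3.38 3.252 1.585
v 3.211 3.445 2.297
v 3.76 3.898 2.554
v 3.38 3.882 1.166
v 3.929 4.335 1.423
v 4.035 3.585 1.402
v 3.93 3.315 2.102
v 3.21 4.465 1.618
v 3.105 4.195 2.318
v 4.093 4.321 2.104
v 3.047 3.459 1.616
v 2.947 3.573 2.034
v 3.247 3.254 1.956
v 3.793 4.27 2.43
v 4.093 3.95 2.351
v 3.47 3.633 2.525
v 3.047 3.83 1.369
v 3.347 3.51 1.29
v 3.893 4.526 1.764
v 4.193 4.207 1.686
v 3.67 4.147 1.195
v 4.255 3.767 1.674
v 3.732 3.336 1.43
v 3.732 3.706 1.183
v 4.055 3.972 1.334
v 4.193 3.608 2.085
v 3.67 3.177 1.841
v 3.57 3.291 2.259
v 3.894 3.557 2.41
v 4.055 3.373 1.733
v 3.47 4.603 1.879
v 2.947 4.172 1.635
v 3.246 4.223 1.31
v 3.57 4.489 1.461
v 3.408 4.444 2.29
v 2.885 4.013 2.046
v 3.085 3.808 2.386
v 3.408 4.074 2.537
v 3.085 4.407 1.987
f 2 4 1
f 5 2 1
f 1 4 3
f 3 5 1
f 2 8 4
f 6 2 5
f 6 8 2
f 4 8 3
f 7 5 3
f 3 8 7
f 7 6 5
f 8 6 7
f 10 9 13
f 10 13 11
f 11 13 14
f 11 14 12
f 13 9 15
f 13 15 14
f 14 15 16
f 14 16 12
f 15 9 17
f 15 17 16
f 16 17 18
f 16 18 12
f 17 9 19
f 17 19 18
f 18 19 20
f 18 20 12
f 19 9 21
f 19 21 20
f 20 21 22
f 20 22 12
f 21 9 23
f 21 23 22
f 22 23 24
f 22 24 12
f 23 9 25
f 23 25 24
f 24 25 26
f 24 26 12
f 25 9 27
f 25 27 26
f 26 27 28
f 26 28 12
f 27 9 29
f 27 29 28
f 28 29 30
f 28 30 12
f 29 9 31
f 29 31 30
f 30 31 32
f 30 32 12
f 31 9 33
f 31 33 32
f 32 33 34
f 32 34 12
f 33 9 10
f 33 10 34
f 34 10 11
f 34 11 12
f 36 35 38
f 36 38 37
f 38 35 39
f 38 39 37
f 39 35 40
f 39 40 37
f 40 35 41
f 40 41 37
f 41 35 42
f 41 42 37
f 42 35 43
f 42 43 37
f 43 35 44
f 43 44 37
f 44 35 45
f 44 45 37
f 45 35 46
f 45 46 37
f 46 35 47
f 46 47 37
f 47 35 48
f 47 48 37
f 48 35 49
f 48 49 37
f 49 35 50
f 49 50 37
f 50 35 36
f 50 36 37
f 52 54 51
f 55 52 51
f 51 54 53
f 53 55 51
f 52 58 54
f 56 52 55
f 56 58 52
f 54 58 53
f 57 55 53
f 53 58 57
f 57 56 55
f 58 56 57
f 59 96 75
f 96 70 99
f 75 99 64
f 96 99 75
f 59 75 71
f 75 64 76
f 71 76 60
f 75 76 71
f 59 71 80
f 71 60 81
f 80 81 66
f 71 81 80
f 59 80 92
f 80 66 95
f 92 95 69
f 80 95 92
f 59 92 96
f 92 69 100
f 96 100 70
f 92 100 96
f 60 76 87
f 76 64 90
f 87 90 68
f 76 90 87
f 64 99 77
f 99 70 98
f 77 98 63
f 99 98 77
f 70 100 97
f 100 69 93
f 97 93 61
f 100 93 97
f 69 95 94
f 95 66 82
f 94 82 65
f 95 82 94
f 66 81 86
f 81 60 83
f 86 83 67
f 81 83 86
f 62 88 74
f 88 68 89
f 74 89 63
f 88 89 74
f 62 74 72
f 74 63 73
f 72 73 61
f 74 73 72
f 62 72 79
f 72 61 78
f 79 78 65
f 72 78 79
f 62 79 84
f 79 65 85
f 84 85 67
f 79 85 84
f 62 84 88
f 84 67 91
f 88 91 68
f 84 91 88
f 63 89 77
f 89 68 90
f 77 90 64
f 89 90 77
f 61 73 97
f 73 63 98
f 97 98 70
f 73 98 97
f 65 78 94
f 78 61 93
f 94 93 69
f 78 93 94
f 67 85 86
f 85 65 82
f 86 82 66
f 85 82 86
f 68 91 87
f 91 67 83
f 87 83 60
f 91 83 87



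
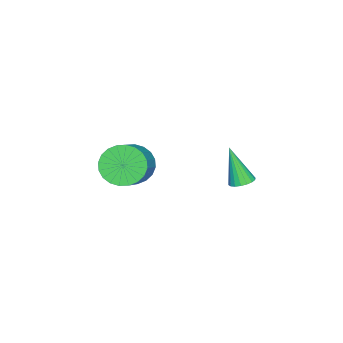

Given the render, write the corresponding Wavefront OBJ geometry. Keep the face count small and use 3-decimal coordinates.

v -1.658 -1.05 -2.765
v -1.316 -1.498 -2.902
v -1.882 -1.75 -1.035
v -1.149 -1.324 -2.81
v -1.083 -1.096 -2.71
v -1.131 -0.859 -2.62
v -1.283 -0.659 -2.559
v -1.51 -0.537 -2.539
v -1.766 -0.517 -2.564
v -2.001 -0.603 -2.629
v -2.168 -0.777 -2.721
v -2.234 -1.005 -2.821
v -2.186 -1.242 -2.911
v -2.034 -1.441 -2.972
v -1.807 -1.563 -2.992
v -1.551 -1.583 -2.967
v 2.506 -3.96 0.118
v 2.912 -3.493 -0.629
v 4.241 -3.172 0.296
v 3.834 -3.64 1.042
v 2.726 -3.211 -0.458
v 4.054 -2.891 0.466
v 2.505 -3.043 -0.2
v 3.834 -2.723 0.725
v 2.285 -3.015 0.107
v 3.614 -2.695 1.031
v 2.099 -3.131 0.415
v 3.428 -2.811 1.34
v 1.974 -3.373 0.678
v 3.303 -3.053 1.603
v 1.931 -3.705 0.856
v 3.259 -3.384 1.78
v 1.974 -4.075 0.921
v 3.303 -3.755 1.846
v 2.099 -4.428 0.864
v 3.428 -4.107 1.789
v 2.286 -4.709 0.694
v 3.614 -4.389 1.618
v 2.506 -4.877 0.435
v 3.835 -4.557 1.36
v 2.726 -4.905 0.129
v 4.055 -4.585 1.053
v 2.912 -4.789 -0.18
v 4.241 -4.469 0.745
v 3.037 -4.547 -0.443
v 4.366 -4.227 0.482
v 3.081 -4.216 -0.62
v 4.409 -3.895 0.304
v 3.037 -3.845 -0.686
v 4.366 -3.525 0.239
f 2 1 4
f 2 4 3
f 4 1 5
f 4 5 3
f 5 1 6
f 5 6 3
f 6 1 7
f 6 7 3
f 7 1 8
f 7 8 3
f 8 1 9
f 8 9 3
f 9 1 10
f 9 10 3
f 10 1 11
f 10 11 3
f 11 1 12
f 11 12 3
f 12 1 13
f 12 13 3
f 13 1 14
f 13 14 3
f 14 1 15
f 14 15 3
f 15 1 16
f 15 16 3
f 16 1 2
f 16 2 3
f 18 17 21
f 18 21 19
f 19 21 22
f 19 22 20
f 21 17 23
f 21 23 22
f 22 23 24
f 22 24 20
f 23 17 25
f 23 25 24
f 24 25 26
f 24 26 20
f 25 17 27
f 25 27 26
f 26 27 28
f 26 28 20
f 27 17 29
f 27 29 28
f 28 29 30
f 28 30 20
f 29 17 31
f 29 31 30
f 30 31 32
f 30 32 20
f 31 17 33
f 31 33 32
f 32 33 34
f 32 34 20
f 33 17 35
f 33 35 34
f 34 35 36
f 34 36 20
f 35 17 37
f 35 37 36
f 36 37 38
f 36 38 20
f 37 17 39
f 37 39 38
f 38 39 40
f 38 40 20
f 39 17 41
f 39 41 40
f 40 41 42
f 40 42 20
f 41 17 43
f 41 43 42
f 42 43 44
f 42 44 20
f 43 17 45
f 43 45 44
f 44 45 46
f 44 46 20
f 45 17 47
f 45 47 46
f 46 47 48
f 46 48 20
f 47 17 49
f 47 49 48
f 48 49 50
f 48 50 20
f 49 17 18
f 49 18 50
f 50 18 19
f 50 19 20



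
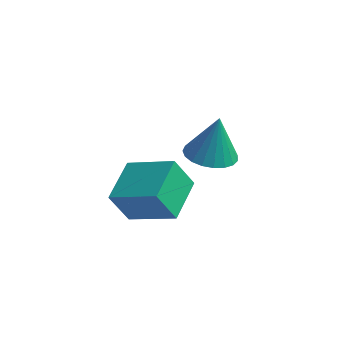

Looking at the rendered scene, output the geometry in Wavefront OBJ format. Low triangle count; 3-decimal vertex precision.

v -0.116 -0.195 1.506
v 0.888 -0.172 1.39
v 0.076 0.275 3.254
v 0.78 0.222 1.296
v 0.517 0.545 1.238
v 0.145 0.739 1.226
v -0.272 0.772 1.263
v -0.662 0.638 1.342
v -0.958 0.359 1.449
v -1.108 -0.015 1.566
v -1.086 -0.421 1.673
v -0.896 -0.787 1.751
v -0.572 -1.052 1.787
v -0.169 -1.168 1.774
v 0.244 -1.116 1.715
v 0.594 -0.905 1.62
v 0.822 -0.571 1.505
v -3.059 -0.726 -2.839
v -3.769 -0.899 -1.494
v -2.915 1.152 -2.521
v -3.625 0.979 -1.177
v -1.135 -1.039 -1.863
v -1.845 -1.212 -0.519
v -0.991 0.839 -1.546
v -1.701 0.666 -0.201
f 2 1 4
f 2 4 3
f 4 1 5
f 4 5 3
f 5 1 6
f 5 6 3
f 6 1 7
f 6 7 3
f 7 1 8
f 7 8 3
f 8 1 9
f 8 9 3
f 9 1 10
f 9 10 3
f 10 1 11
f 10 11 3
f 11 1 12
f 11 12 3
f 12 1 13
f 12 13 3
f 13 1 14
f 13 14 3
f 14 1 15
f 14 15 3
f 15 1 16
f 15 16 3
f 16 1 17
f 16 17 3
f 17 1 2
f 17 2 3
f 19 21 18
f 22 19 18
f 18 21 20
f 20 22 18
f 19 25 21
f 23 19 22
f 23 25 19
f 21 25 20
f 24 22 20
f 20 25 24
f 24 23 22
f 25 23 24



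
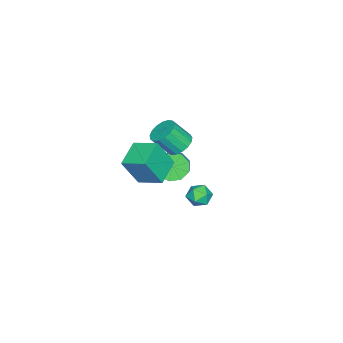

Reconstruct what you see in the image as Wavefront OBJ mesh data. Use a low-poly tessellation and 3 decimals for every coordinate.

v 1.9 1.728 0.208
v 2.585 2.167 0.036
v 2.075 1.013 -0.916
v 2.76 1.452 -1.088
v 2.755 0.924 -0.447
v 2.647 1.366 0.248
v 2.013 1.814 -1.128
v 1.905 2.256 -0.433
v 2.654 2.22 -0.79
v 3.113 1.67 -0.369
v 1.547 1.51 -0.511
v 2.006 0.96 -0.09
v -3.93 -2.813 -3.835
v -3.318 -2.758 -4.698
v -2.297 -2.352 -3.949
v -2.91 -2.407 -3.085
v -3.65 -2.123 -4.589
v -2.63 -1.717 -3.84
v -4.114 -1.811 -4.128
v -3.093 -1.405 -3.378
v -4.492 -1.967 -3.529
v -3.471 -1.561 -2.779
v -4.607 -2.52 -3.073
v -3.586 -2.114 -2.323
v -4.405 -3.209 -2.974
v -3.384 -2.803 -2.224
v -3.982 -3.713 -3.278
v -2.961 -3.307 -2.528
v -3.534 -3.796 -3.842
v -2.513 -3.39 -3.092
v -3.272 -3.419 -4.403
v -2.251 -3.013 -3.653
v -2.244 -1.627 -0.287
v -1.459 -1.115 -0.218
v -0.971 -2.041 1.097
v -1.756 -2.553 1.027
v -1.753 -0.897 0.045
v -1.265 -1.823 1.359
v -2.159 -0.847 0.231
v -1.671 -1.773 1.545
v -2.585 -0.976 0.298
v -2.097 -1.902 1.613
v -2.933 -1.253 0.232
v -2.445 -2.179 1.546
v -3.123 -1.616 0.046
v -2.635 -2.542 1.361
v -3.111 -1.982 -0.215
v -2.624 -2.908 1.099
v -2.901 -2.266 -0.494
v -2.413 -3.192 0.821
v -2.54 -2.404 -0.725
v -2.053 -3.33 0.59
v -2.112 -2.364 -0.855
v -1.624 -3.29 0.459
v -1.713 -2.155 -0.856
v -1.226 -3.081 0.458
v -1.437 -1.825 -0.726
v -0.949 -2.751 0.588
v -1.345 -1.45 -0.496
v -0.857 -2.376 0.818
v 2.616 -1.29 1.788
v 3.228 -2.026 3.612
v 2.77 0.251 2.358
v 3.382 -0.485 4.182
v 4.298 -1.255 1.238
v 4.91 -1.991 3.062
v 4.452 0.286 1.808
v 5.064 -0.45 3.632
f 1 12 6
f 1 6 2
f 1 2 8
f 1 8 11
f 1 11 12
f 2 6 10
f 6 12 5
f 12 11 3
f 11 8 7
f 8 2 9
f 4 10 5
f 4 5 3
f 4 3 7
f 4 7 9
f 4 9 10
f 5 10 6
f 3 5 12
f 7 3 11
f 9 7 8
f 10 9 2
f 14 13 17
f 14 17 15
f 15 17 18
f 15 18 16
f 17 13 19
f 17 19 18
f 18 19 20
f 18 20 16
f 19 13 21
f 19 21 20
f 20 21 22
f 20 22 16
f 21 13 23
f 21 23 22
f 22 23 24
f 22 24 16
f 23 13 25
f 23 25 24
f 24 25 26
f 24 26 16
f 25 13 27
f 25 27 26
f 26 27 28
f 26 28 16
f 27 13 29
f 27 29 28
f 28 29 30
f 28 30 16
f 29 13 31
f 29 31 30
f 30 31 32
f 30 32 16
f 31 13 14
f 31 14 32
f 32 14 15
f 32 15 16
f 34 33 37
f 34 37 35
f 35 37 38
f 35 38 36
f 37 33 39
f 37 39 38
f 38 39 40
f 38 40 36
f 39 33 41
f 39 41 40
f 40 41 42
f 40 42 36
f 41 33 43
f 41 43 42
f 42 43 44
f 42 44 36
f 43 33 45
f 43 45 44
f 44 45 46
f 44 46 36
f 45 33 47
f 45 47 46
f 46 47 48
f 46 48 36
f 47 33 49
f 47 49 48
f 48 49 50
f 48 50 36
f 49 33 51
f 49 51 50
f 50 51 52
f 50 52 36
f 51 33 53
f 51 53 52
f 52 53 54
f 52 54 36
f 53 33 55
f 53 55 54
f 54 55 56
f 54 56 36
f 55 33 57
f 55 57 56
f 56 57 58
f 56 58 36
f 57 33 59
f 57 59 58
f 58 59 60
f 58 60 36
f 59 33 34
f 59 34 60
f 60 34 35
f 60 35 36
f 62 64 61
f 65 62 61
f 61 64 63
f 63 65 61
f 62 68 64
f 66 62 65
f 66 68 62
f 64 68 63
f 67 65 63
f 63 68 67
f 67 66 65
f 68 66 67



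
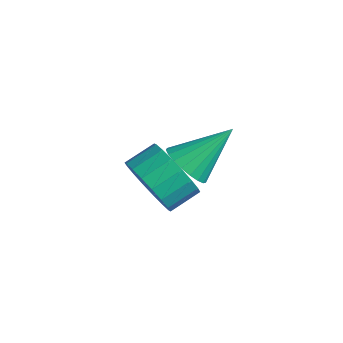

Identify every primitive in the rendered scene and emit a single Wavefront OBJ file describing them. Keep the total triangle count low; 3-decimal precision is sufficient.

v 3.691 2.557 1.169
v 4.41 2.383 1.148
v 4.029 3.823 2.251
v 4.386 2.585 0.918
v 4.243 2.784 0.731
v 4.004 2.942 0.62
v 3.711 3.035 0.604
v 3.414 3.044 0.685
v 3.165 2.97 0.85
v 3.008 2.824 1.07
v 2.968 2.631 1.307
v 3.053 2.426 1.521
v 3.249 2.244 1.673
v 3.521 2.116 1.738
v 3.822 2.064 1.704
v 4.101 2.097 1.578
v 4.309 2.21 1.382
v 1.622 2.817 -1.318
v 2.471 2.967 -1.863
v 2.587 3.893 -1.426
v 1.738 3.743 -0.882
v 2.147 3.135 -2.133
v 2.263 4.061 -1.696
v 1.719 3.24 -2.241
v 1.835 4.166 -1.805
v 1.272 3.261 -2.167
v 1.388 4.187 -1.731
v 0.894 3.194 -1.925
v 1.01 4.12 -1.488
v 0.66 3.053 -1.562
v 0.776 3.979 -1.126
v 0.617 2.865 -1.152
v 0.733 3.79 -0.715
v 0.773 2.667 -0.774
v 0.889 3.593 -0.337
v 1.097 2.499 -0.504
v 1.213 3.425 -0.067
v 1.525 2.394 -0.395
v 1.641 3.32 0.041
v 1.972 2.373 -0.469
v 2.088 3.299 -0.033
v 2.35 2.44 -0.712
v 2.466 3.366 -0.275
v 2.584 2.581 -1.074
v 2.7 3.507 -0.638
v 2.627 2.77 -1.485
v 2.743 3.695 -1.048
f 2 1 4
f 2 4 3
f 4 1 5
f 4 5 3
f 5 1 6
f 5 6 3
f 6 1 7
f 6 7 3
f 7 1 8
f 7 8 3
f 8 1 9
f 8 9 3
f 9 1 10
f 9 10 3
f 10 1 11
f 10 11 3
f 11 1 12
f 11 12 3
f 12 1 13
f 12 13 3
f 13 1 14
f 13 14 3
f 14 1 15
f 14 15 3
f 15 1 16
f 15 16 3
f 16 1 17
f 16 17 3
f 17 1 2
f 17 2 3
f 19 18 22
f 19 22 20
f 20 22 23
f 20 23 21
f 22 18 24
f 22 24 23
f 23 24 25
f 23 25 21
f 24 18 26
f 24 26 25
f 25 26 27
f 25 27 21
f 26 18 28
f 26 28 27
f 27 28 29
f 27 29 21
f 28 18 30
f 28 30 29
f 29 30 31
f 29 31 21
f 30 18 32
f 30 32 31
f 31 32 33
f 31 33 21
f 32 18 34
f 32 34 33
f 33 34 35
f 33 35 21
f 34 18 36
f 34 36 35
f 35 36 37
f 35 37 21
f 36 18 38
f 36 38 37
f 37 38 39
f 37 39 21
f 38 18 40
f 38 40 39
f 39 40 41
f 39 41 21
f 40 18 42
f 40 42 41
f 41 42 43
f 41 43 21
f 42 18 44
f 42 44 43
f 43 44 45
f 43 45 21
f 44 18 46
f 44 46 45
f 45 46 47
f 45 47 21
f 46 18 19
f 46 19 47
f 47 19 20
f 47 20 21



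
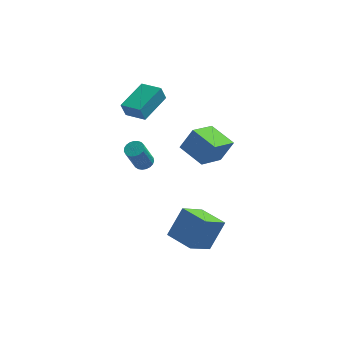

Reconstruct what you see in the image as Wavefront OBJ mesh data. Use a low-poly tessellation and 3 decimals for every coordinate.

v -0.13 -1.056 -4.64
v -1.175 -2.209 -3.464
v 0.671 -0.196 -3.083
v -0.373 -1.35 -1.908
v 1.153 -2.23 -4.652
v 0.109 -3.384 -3.477
v 1.955 -1.371 -3.096
v 0.91 -2.524 -1.92
v -2.535 2.085 2.721
v -2.803 2.001 3.618
v -3.652 2.853 2.459
v -3.919 2.769 3.357
v -1.461 3.811 3.203
v -1.728 3.727 4.101
v -2.577 4.579 2.942
v -2.845 4.495 3.839
v 0.66 -2.351 2.847
v 1.345 -2.11 4.102
v -0.537 -1.241 3.287
v 0.148 -1 4.542
v 1.652 -0.96 2.038
v 2.337 -0.719 3.293
v 0.455 0.15 2.478
v 1.14 0.391 3.733
v -2.516 -0.039 0.905
v -2.155 -0.492 0.872
v -2.643 -0.994 2.443
v -3.004 -0.541 2.475
v -2.014 -0.322 0.97
v -2.503 -0.824 2.541
v -1.96 -0.104 1.057
v -2.448 -0.606 2.628
v -2.002 0.126 1.117
v -2.49 -0.376 2.688
v -2.133 0.327 1.141
v -2.621 -0.175 2.712
v -2.33 0.465 1.123
v -2.818 -0.037 2.694
v -2.559 0.516 1.068
v -3.048 0.014 2.639
v -2.781 0.471 0.985
v -3.269 -0.031 2.556
v -2.957 0.337 0.888
v -3.445 -0.165 2.459
v -3.056 0.139 0.793
v -3.545 -0.363 2.364
v -3.062 -0.09 0.718
v -3.551 -0.592 2.289
v -2.974 -0.31 0.675
v -3.463 -0.812 2.246
v -2.807 -0.484 0.672
v -3.295 -0.986 2.243
v -2.589 -0.58 0.709
v -3.077 -1.082 2.28
v -2.358 -0.583 0.78
v -2.847 -1.085 2.351
f 2 4 1
f 5 2 1
f 1 4 3
f 3 5 1
f 2 8 4
f 6 2 5
f 6 8 2
f 4 8 3
f 7 5 3
f 3 8 7
f 7 6 5
f 8 6 7
f 10 12 9
f 13 10 9
f 9 12 11
f 11 13 9
f 10 16 12
f 14 10 13
f 14 16 10
f 12 16 11
f 15 13 11
f 11 16 15
f 15 14 13
f 16 14 15
f 18 20 17
f 21 18 17
f 17 20 19
f 19 21 17
f 18 24 20
f 22 18 21
f 22 24 18
f 20 24 19
f 23 21 19
f 19 24 23
f 23 22 21
f 24 22 23
f 26 25 29
f 26 29 27
f 27 29 30
f 27 30 28
f 29 25 31
f 29 31 30
f 30 31 32
f 30 32 28
f 31 25 33
f 31 33 32
f 32 33 34
f 32 34 28
f 33 25 35
f 33 35 34
f 34 35 36
f 34 36 28
f 35 25 37
f 35 37 36
f 36 37 38
f 36 38 28
f 37 25 39
f 37 39 38
f 38 39 40
f 38 40 28
f 39 25 41
f 39 41 40
f 40 41 42
f 40 42 28
f 41 25 43
f 41 43 42
f 42 43 44
f 42 44 28
f 43 25 45
f 43 45 44
f 44 45 46
f 44 46 28
f 45 25 47
f 45 47 46
f 46 47 48
f 46 48 28
f 47 25 49
f 47 49 48
f 48 49 50
f 48 50 28
f 49 25 51
f 49 51 50
f 50 51 52
f 50 52 28
f 51 25 53
f 51 53 52
f 52 53 54
f 52 54 28
f 53 25 55
f 53 55 54
f 54 55 56
f 54 56 28
f 55 25 26
f 55 26 56
f 56 26 27
f 56 27 28



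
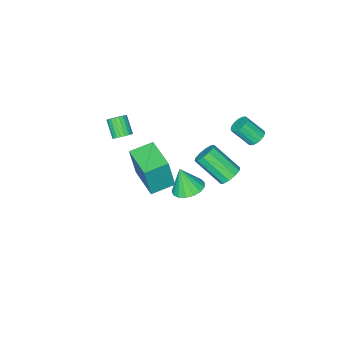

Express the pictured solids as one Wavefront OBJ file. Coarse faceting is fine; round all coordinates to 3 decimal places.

v 2.631 1.102 2.8
v 3.008 0.993 4.904
v 3.304 3.07 2.782
v 3.681 2.961 4.885
v 3.979 0.639 2.535
v 4.356 0.53 4.638
v 4.652 2.607 2.516
v 5.029 2.498 4.62
v -3.508 2.548 1.98
v -3.128 2.264 1.551
v -2.532 1.428 2.63
v -2.912 1.712 3.06
v -2.964 2.505 1.646
v -2.368 1.668 2.726
v -2.924 2.755 1.818
v -2.329 1.918 2.898
v -3.018 2.958 2.027
v -2.423 2.121 3.107
v -3.224 3.067 2.226
v -2.629 2.23 3.305
v -3.496 3.057 2.368
v -2.9 2.221 3.448
v -3.77 2.931 2.421
v -3.174 2.094 3.501
v -3.984 2.717 2.373
v -3.388 1.88 3.453
v -4.089 2.465 2.236
v -3.493 1.628 3.315
v -4.06 2.231 2.039
v -3.465 1.394 3.119
v -3.906 2.07 1.829
v -3.31 1.234 2.909
v -3.66 2.019 1.654
v -3.064 1.182 2.734
v -3.379 2.089 1.553
v -2.784 1.252 2.633
v -0.173 3.834 1.687
v 0.36 4.278 1.972
v 0.906 2.751 3.337
v 0.373 2.306 3.053
v -0.03 4.352 2.21
v 0.515 2.825 3.576
v -0.475 4.228 2.249
v 0.07 2.7 3.614
v -0.804 3.953 2.073
v -0.259 2.426 3.439
v -0.892 3.633 1.75
v -0.347 2.105 3.115
v -0.706 3.389 1.403
v -0.16 1.862 2.768
v -0.315 3.315 1.164
v 0.23 1.788 2.53
v 0.13 3.44 1.126
v 0.675 1.912 2.491
v 0.459 3.714 1.301
v 1.004 2.187 2.667
v 0.547 4.035 1.625
v 1.092 2.507 2.99
v -1.589 -1.034 -4.301
v -0.582 -0.828 -4.368
v -1.371 -1.566 -2.659
v -0.778 -0.406 -4.205
v -1.159 -0.128 -4.064
v -1.639 -0.057 -3.978
v -2.108 -0.21 -3.965
v -2.457 -0.551 -4.029
v -2.608 -1.003 -4.156
v -2.525 -1.462 -4.316
v -2.228 -1.823 -4.472
v -1.784 -2.003 -4.59
v -1.296 -1.961 -4.641
v -0.874 -1.706 -4.614
v -0.617 -1.298 -4.516
v 1.891 -2.828 1.865
v 2.263 -2.554 2.248
v 1.942 -3.419 3.178
v 1.569 -3.692 2.795
v 2.049 -2.432 2.287
v 1.728 -3.297 3.218
v 1.807 -2.378 2.254
v 1.486 -3.243 3.184
v 1.58 -2.402 2.153
v 1.259 -3.267 3.083
v 1.407 -2.5 2.003
v 1.086 -3.365 2.933
v 1.317 -2.654 1.828
v 0.996 -3.519 2.758
v 1.327 -2.839 1.66
v 1.006 -3.703 2.59
v 1.433 -3.021 1.528
v 1.112 -3.886 2.458
v 1.619 -3.17 1.453
v 1.298 -4.035 2.383
v 1.852 -3.26 1.45
v 1.531 -4.124 2.38
v 2.092 -3.275 1.519
v 1.771 -4.139 2.449
v 2.296 -3.212 1.647
v 1.975 -4.077 2.577
v 2.431 -3.084 1.813
v 2.11 -3.948 2.744
v 2.472 -2.911 1.988
v 2.151 -3.775 2.919
v 2.412 -2.723 2.142
v 2.091 -3.588 3.072
f 2 4 1
f 5 2 1
f 1 4 3
f 3 5 1
f 2 8 4
f 6 2 5
f 6 8 2
f 4 8 3
f 7 5 3
f 3 8 7
f 7 6 5
f 8 6 7
f 10 9 13
f 10 13 11
f 11 13 14
f 11 14 12
f 13 9 15
f 13 15 14
f 14 15 16
f 14 16 12
f 15 9 17
f 15 17 16
f 16 17 18
f 16 18 12
f 17 9 19
f 17 19 18
f 18 19 20
f 18 20 12
f 19 9 21
f 19 21 20
f 20 21 22
f 20 22 12
f 21 9 23
f 21 23 22
f 22 23 24
f 22 24 12
f 23 9 25
f 23 25 24
f 24 25 26
f 24 26 12
f 25 9 27
f 25 27 26
f 26 27 28
f 26 28 12
f 27 9 29
f 27 29 28
f 28 29 30
f 28 30 12
f 29 9 31
f 29 31 30
f 30 31 32
f 30 32 12
f 31 9 33
f 31 33 32
f 32 33 34
f 32 34 12
f 33 9 35
f 33 35 34
f 34 35 36
f 34 36 12
f 35 9 10
f 35 10 36
f 36 10 11
f 36 11 12
f 38 37 41
f 38 41 39
f 39 41 42
f 39 42 40
f 41 37 43
f 41 43 42
f 42 43 44
f 42 44 40
f 43 37 45
f 43 45 44
f 44 45 46
f 44 46 40
f 45 37 47
f 45 47 46
f 46 47 48
f 46 48 40
f 47 37 49
f 47 49 48
f 48 49 50
f 48 50 40
f 49 37 51
f 49 51 50
f 50 51 52
f 50 52 40
f 51 37 53
f 51 53 52
f 52 53 54
f 52 54 40
f 53 37 55
f 53 55 54
f 54 55 56
f 54 56 40
f 55 37 57
f 55 57 56
f 56 57 58
f 56 58 40
f 57 37 38
f 57 38 58
f 58 38 39
f 58 39 40
f 60 59 62
f 60 62 61
f 62 59 63
f 62 63 61
f 63 59 64
f 63 64 61
f 64 59 65
f 64 65 61
f 65 59 66
f 65 66 61
f 66 59 67
f 66 67 61
f 67 59 68
f 67 68 61
f 68 59 69
f 68 69 61
f 69 59 70
f 69 70 61
f 70 59 71
f 70 71 61
f 71 59 72
f 71 72 61
f 72 59 73
f 72 73 61
f 73 59 60
f 73 60 61
f 75 74 78
f 75 78 76
f 76 78 79
f 76 79 77
f 78 74 80
f 78 80 79
f 79 80 81
f 79 81 77
f 80 74 82
f 80 82 81
f 81 82 83
f 81 83 77
f 82 74 84
f 82 84 83
f 83 84 85
f 83 85 77
f 84 74 86
f 84 86 85
f 85 86 87
f 85 87 77
f 86 74 88
f 86 88 87
f 87 88 89
f 87 89 77
f 88 74 90
f 88 90 89
f 89 90 91
f 89 91 77
f 90 74 92
f 90 92 91
f 91 92 93
f 91 93 77
f 92 74 94
f 92 94 93
f 93 94 95
f 93 95 77
f 94 74 96
f 94 96 95
f 95 96 97
f 95 97 77
f 96 74 98
f 96 98 97
f 97 98 99
f 97 99 77
f 98 74 100
f 98 100 99
f 99 100 101
f 99 101 77
f 100 74 102
f 100 102 101
f 101 102 103
f 101 103 77
f 102 74 104
f 102 104 103
f 103 104 105
f 103 105 77
f 104 74 75
f 104 75 105
f 105 75 76
f 105 76 77

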